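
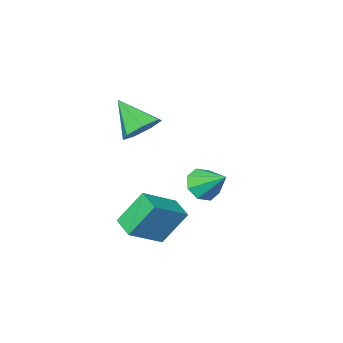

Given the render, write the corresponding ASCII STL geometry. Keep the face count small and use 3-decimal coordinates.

solid 
facet normal -0.505 0.252 0.826
outer loop
vertex 1.32 -0.57 -0.39
vertex 1.444 0.523 -0.648
vertex -0.298 -0.616 -1.365
endloop
endfacet
facet normal -0.110 -0.967 0.228
outer loop
vertex 0.636 -1.083 -2.892
vertex 1.32 -0.57 -0.39
vertex -0.298 -0.616 -1.365
endloop
endfacet
facet normal -0.505 0.252 0.826
outer loop
vertex -0.298 -0.616 -1.365
vertex 1.444 0.523 -0.648
vertex -0.174 0.477 -1.623
endloop
endfacet
facet normal -0.856 -0.025 -0.516
outer loop
vertex -0.174 0.477 -1.623
vertex 0.636 -1.083 -2.892
vertex -0.298 -0.616 -1.365
endloop
endfacet
facet normal 0.856 0.025 0.516
outer loop
vertex 1.32 -0.57 -0.39
vertex 2.378 0.056 -2.175
vertex 1.444 0.523 -0.648
endloop
endfacet
facet normal -0.110 -0.967 0.228
outer loop
vertex 2.254 -1.037 -1.917
vertex 1.32 -0.57 -0.39
vertex 0.636 -1.083 -2.892
endloop
endfacet
facet normal 0.856 0.025 0.516
outer loop
vertex 2.254 -1.037 -1.917
vertex 2.378 0.056 -2.175
vertex 1.32 -0.57 -0.39
endloop
endfacet
facet normal 0.110 0.967 -0.228
outer loop
vertex 1.444 0.523 -0.648
vertex 2.378 0.056 -2.175
vertex -0.174 0.477 -1.623
endloop
endfacet
facet normal -0.856 -0.025 -0.516
outer loop
vertex 0.76 0.01 -3.15
vertex 0.636 -1.083 -2.892
vertex -0.174 0.477 -1.623
endloop
endfacet
facet normal 0.110 0.967 -0.228
outer loop
vertex -0.174 0.477 -1.623
vertex 2.378 0.056 -2.175
vertex 0.76 0.01 -3.15
endloop
endfacet
facet normal 0.505 -0.252 -0.826
outer loop
vertex 0.76 0.01 -3.15
vertex 2.254 -1.037 -1.917
vertex 0.636 -1.083 -2.892
endloop
endfacet
facet normal 0.505 -0.252 -0.826
outer loop
vertex 2.378 0.056 -2.175
vertex 2.254 -1.037 -1.917
vertex 0.76 0.01 -3.15
endloop
endfacet
facet normal 0.189 -0.786 -0.589
outer loop
vertex -2.995 -3.078 -3.244
vertex -3.625 -3.57 -2.79
vertex -3.637 -3.02 -3.527
endloop
endfacet
facet normal 0.236 0.907 -0.349
outer loop
vertex -2.995 -3.078 -3.244
vertex -3.637 -3.02 -3.527
vertex -3.935 -2.29 -1.83
endloop
endfacet
facet normal 0.190 -0.785 -0.589
outer loop
vertex -3.637 -3.02 -3.527
vertex -3.625 -3.57 -2.79
vertex -4.272 -3.285 -3.379
endloop
endfacet
facet normal -0.431 0.799 -0.419
outer loop
vertex -3.637 -3.02 -3.527
vertex -4.272 -3.285 -3.379
vertex -3.935 -2.29 -1.83
endloop
endfacet
facet normal 0.190 -0.786 -0.589
outer loop
vertex -4.272 -3.285 -3.379
vertex -3.625 -3.57 -2.79
vertex -4.529 -3.717 -2.885
endloop
endfacet
facet normal -0.896 0.436 -0.085
outer loop
vertex -4.272 -3.285 -3.379
vertex -4.529 -3.717 -2.885
vertex -3.935 -2.29 -1.83
endloop
endfacet
facet normal 0.190 -0.785 -0.589
outer loop
vertex -4.529 -3.717 -2.885
vertex -3.625 -3.57 -2.79
vertex -4.256 -4.063 -2.336
endloop
endfacet
facet normal -0.887 0.029 0.460
outer loop
vertex -4.529 -3.717 -2.885
vertex -4.256 -4.063 -2.336
vertex -3.935 -2.29 -1.83
endloop
endfacet
facet normal 0.190 -0.785 -0.589
outer loop
vertex -4.256 -4.063 -2.336
vertex -3.625 -3.57 -2.79
vertex -3.614 -4.12 -2.053
endloop
endfacet
facet normal -0.410 -0.181 0.894
outer loop
vertex -4.256 -4.063 -2.336
vertex -3.614 -4.12 -2.053
vertex -3.935 -2.29 -1.83
endloop
endfacet
facet normal 0.189 -0.786 -0.589
outer loop
vertex -3.614 -4.12 -2.053
vertex -3.625 -3.57 -2.79
vertex -2.979 -3.856 -2.201
endloop
endfacet
facet normal 0.255 -0.073 0.964
outer loop
vertex -3.614 -4.12 -2.053
vertex -2.979 -3.856 -2.201
vertex -3.935 -2.29 -1.83
endloop
endfacet
facet normal 0.189 -0.786 -0.589
outer loop
vertex -2.979 -3.856 -2.201
vertex -3.625 -3.57 -2.79
vertex -2.722 -3.424 -2.695
endloop
endfacet
facet normal 0.721 0.291 0.629
outer loop
vertex -2.979 -3.856 -2.201
vertex -2.722 -3.424 -2.695
vertex -3.935 -2.29 -1.83
endloop
endfacet
facet normal 0.189 -0.786 -0.589
outer loop
vertex -2.722 -3.424 -2.695
vertex -3.625 -3.57 -2.79
vertex -2.995 -3.078 -3.244
endloop
endfacet
facet normal 0.712 0.697 0.085
outer loop
vertex -2.722 -3.424 -2.695
vertex -2.995 -3.078 -3.244
vertex -3.935 -2.29 -1.83
endloop
endfacet
facet normal -0.194 0.705 -0.682
outer loop
vertex 0.368 -2.042 2.53
vertex -0.032 -2.711 1.952
vertex -0.457 -2.168 2.635
endloop
endfacet
facet normal 0.070 0.330 0.942
outer loop
vertex 0.368 -2.042 2.53
vertex -0.457 -2.168 2.635
vertex 0.332 -4.029 3.228
endloop
endfacet
facet normal -0.194 0.706 -0.682
outer loop
vertex -0.457 -2.168 2.635
vertex -0.032 -2.711 1.952
vertex -0.962 -2.703 2.225
endloop
endfacet
facet normal -0.621 -0.014 0.783
outer loop
vertex -0.457 -2.168 2.635
vertex -0.962 -2.703 2.225
vertex 0.332 -4.029 3.228
endloop
endfacet
facet normal -0.194 0.705 -0.683
outer loop
vertex -0.962 -2.703 2.225
vertex -0.032 -2.711 1.952
vertex -0.767 -3.244 1.611
endloop
endfacet
facet normal -0.781 -0.570 0.254
outer loop
vertex -0.962 -2.703 2.225
vertex -0.767 -3.244 1.611
vertex 0.332 -4.029 3.228
endloop
endfacet
facet normal -0.195 0.705 -0.682
outer loop
vertex -0.767 -3.244 1.611
vertex -0.032 -2.711 1.952
vertex -0.017 -3.383 1.253
endloop
endfacet
facet normal -0.291 -0.923 -0.251
outer loop
vertex -0.767 -3.244 1.611
vertex -0.017 -3.383 1.253
vertex 0.332 -4.029 3.228
endloop
endfacet
facet normal -0.194 0.705 -0.682
outer loop
vertex -0.017 -3.383 1.253
vertex -0.032 -2.711 1.952
vertex 0.721 -3.016 1.422
endloop
endfacet
facet normal 0.480 -0.805 -0.348
outer loop
vertex -0.017 -3.383 1.253
vertex 0.721 -3.016 1.422
vertex 0.332 -4.029 3.228
endloop
endfacet
facet normal -0.194 0.706 -0.682
outer loop
vertex 0.721 -3.016 1.422
vertex -0.032 -2.711 1.952
vertex 0.893 -2.419 1.991
endloop
endfacet
facet normal 0.951 -0.306 0.033
outer loop
vertex 0.721 -3.016 1.422
vertex 0.893 -2.419 1.991
vertex 0.332 -4.029 3.228
endloop
endfacet
facet normal -0.194 0.705 -0.682
outer loop
vertex 0.893 -2.419 1.991
vertex -0.032 -2.711 1.952
vertex 0.368 -2.042 2.53
endloop
endfacet
facet normal 0.768 0.200 0.608
outer loop
vertex 0.893 -2.419 1.991
vertex 0.368 -2.042 2.53
vertex 0.332 -4.029 3.228
endloop
endfacet

endsolid


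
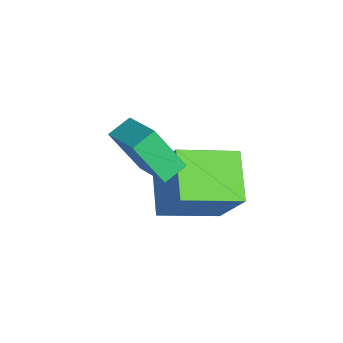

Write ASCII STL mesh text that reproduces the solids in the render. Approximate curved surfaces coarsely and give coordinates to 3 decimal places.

solid 
facet normal -0.475 0.786 0.396
outer loop
vertex -2.397 -1.637 2.19
vertex -0.99 -1.076 2.764
vertex -2.154 -0.756 0.733
endloop
endfacet
facet normal -0.869 -0.347 -0.354
outer loop
vertex -1.75 -1.424 0.396
vertex -2.397 -1.637 2.19
vertex -2.154 -0.756 0.733
endloop
endfacet
facet normal -0.475 0.786 0.396
outer loop
vertex -2.154 -0.756 0.733
vertex -0.99 -1.076 2.764
vertex -0.747 -0.195 1.307
endloop
endfacet
facet normal 0.141 0.513 -0.847
outer loop
vertex -0.747 -0.195 1.307
vertex -1.75 -1.424 0.396
vertex -2.154 -0.756 0.733
endloop
endfacet
facet normal -0.141 -0.513 0.847
outer loop
vertex -2.397 -1.637 2.19
vertex -0.586 -1.744 2.427
vertex -0.99 -1.076 2.764
endloop
endfacet
facet normal -0.869 -0.347 -0.354
outer loop
vertex -1.993 -2.305 1.853
vertex -2.397 -1.637 2.19
vertex -1.75 -1.424 0.396
endloop
endfacet
facet normal -0.141 -0.513 0.847
outer loop
vertex -1.993 -2.305 1.853
vertex -0.586 -1.744 2.427
vertex -2.397 -1.637 2.19
endloop
endfacet
facet normal 0.869 0.347 0.354
outer loop
vertex -0.99 -1.076 2.764
vertex -0.586 -1.744 2.427
vertex -0.747 -0.195 1.307
endloop
endfacet
facet normal 0.141 0.513 -0.847
outer loop
vertex -0.343 -0.863 0.97
vertex -1.75 -1.424 0.396
vertex -0.747 -0.195 1.307
endloop
endfacet
facet normal 0.869 0.347 0.354
outer loop
vertex -0.747 -0.195 1.307
vertex -0.586 -1.744 2.427
vertex -0.343 -0.863 0.97
endloop
endfacet
facet normal 0.475 -0.786 -0.396
outer loop
vertex -0.343 -0.863 0.97
vertex -1.993 -2.305 1.853
vertex -1.75 -1.424 0.396
endloop
endfacet
facet normal 0.475 -0.786 -0.396
outer loop
vertex -0.586 -1.744 2.427
vertex -1.993 -2.305 1.853
vertex -0.343 -0.863 0.97
endloop
endfacet
facet normal -0.847 0.033 0.530
outer loop
vertex -1.851 -0.363 1.052
vertex -2.087 1.56 0.556
vertex -2.95 -0.941 -0.667
endloop
endfacet
facet normal 0.118 -0.962 0.248
outer loop
vertex -1.433 -1.0 -1.616
vertex -1.851 -0.363 1.052
vertex -2.95 -0.941 -0.667
endloop
endfacet
facet normal -0.847 0.033 0.530
outer loop
vertex -2.95 -0.941 -0.667
vertex -2.087 1.56 0.556
vertex -3.185 0.982 -1.163
endloop
endfacet
facet normal -0.518 -0.272 -0.811
outer loop
vertex -3.185 0.982 -1.163
vertex -1.433 -1.0 -1.616
vertex -2.95 -0.941 -0.667
endloop
endfacet
facet normal 0.518 0.273 0.811
outer loop
vertex -1.851 -0.363 1.052
vertex -0.57 1.501 -0.393
vertex -2.087 1.56 0.556
endloop
endfacet
facet normal 0.118 -0.962 0.248
outer loop
vertex -0.335 -0.422 0.103
vertex -1.851 -0.363 1.052
vertex -1.433 -1.0 -1.616
endloop
endfacet
facet normal 0.518 0.272 0.811
outer loop
vertex -0.335 -0.422 0.103
vertex -0.57 1.501 -0.393
vertex -1.851 -0.363 1.052
endloop
endfacet
facet normal -0.118 0.962 -0.248
outer loop
vertex -2.087 1.56 0.556
vertex -0.57 1.501 -0.393
vertex -3.185 0.982 -1.163
endloop
endfacet
facet normal -0.518 -0.273 -0.811
outer loop
vertex -1.669 0.923 -2.112
vertex -1.433 -1.0 -1.616
vertex -3.185 0.982 -1.163
endloop
endfacet
facet normal -0.118 0.962 -0.248
outer loop
vertex -3.185 0.982 -1.163
vertex -0.57 1.501 -0.393
vertex -1.669 0.923 -2.112
endloop
endfacet
facet normal 0.847 -0.033 -0.530
outer loop
vertex -1.669 0.923 -2.112
vertex -0.335 -0.422 0.103
vertex -1.433 -1.0 -1.616
endloop
endfacet
facet normal 0.847 -0.033 -0.530
outer loop
vertex -0.57 1.501 -0.393
vertex -0.335 -0.422 0.103
vertex -1.669 0.923 -2.112
endloop
endfacet

endsolid


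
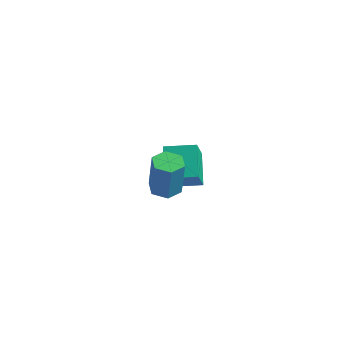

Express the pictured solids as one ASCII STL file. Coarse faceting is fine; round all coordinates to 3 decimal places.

solid 
facet normal -0.123 0.031 -0.992
outer loop
vertex 3.265 -2.999 -0.728
vertex 2.842 -2.638 -0.664
vertex 3.365 -2.448 -0.723
endloop
endfacet
facet normal 0.976 -0.176 -0.126
outer loop
vertex 3.265 -2.999 -0.728
vertex 3.365 -2.448 -0.723
vertex 3.442 -3.043 0.701
endloop
endfacet
facet normal 0.976 -0.176 -0.126
outer loop
vertex 3.442 -3.043 0.701
vertex 3.365 -2.448 -0.723
vertex 3.542 -2.492 0.705
endloop
endfacet
facet normal 0.122 -0.029 0.992
outer loop
vertex 3.442 -3.043 0.701
vertex 3.542 -2.492 0.705
vertex 3.018 -2.682 0.764
endloop
endfacet
facet normal -0.123 0.031 -0.992
outer loop
vertex 3.365 -2.448 -0.723
vertex 2.842 -2.638 -0.664
vertex 2.942 -2.087 -0.659
endloop
endfacet
facet normal 0.643 0.764 -0.056
outer loop
vertex 3.365 -2.448 -0.723
vertex 2.942 -2.087 -0.659
vertex 3.542 -2.492 0.705
endloop
endfacet
facet normal 0.642 0.764 -0.056
outer loop
vertex 3.542 -2.492 0.705
vertex 2.942 -2.087 -0.659
vertex 3.118 -2.131 0.769
endloop
endfacet
facet normal 0.123 -0.031 0.992
outer loop
vertex 3.542 -2.492 0.705
vertex 3.118 -2.131 0.769
vertex 3.018 -2.682 0.764
endloop
endfacet
facet normal -0.121 0.031 -0.992
outer loop
vertex 2.942 -2.087 -0.659
vertex 2.842 -2.638 -0.664
vertex 2.418 -2.277 -0.601
endloop
endfacet
facet normal -0.333 0.940 0.070
outer loop
vertex 2.942 -2.087 -0.659
vertex 2.418 -2.277 -0.601
vertex 3.118 -2.131 0.769
endloop
endfacet
facet normal -0.334 0.940 0.070
outer loop
vertex 3.118 -2.131 0.769
vertex 2.418 -2.277 -0.601
vertex 2.595 -2.321 0.828
endloop
endfacet
facet normal 0.123 -0.031 0.992
outer loop
vertex 3.118 -2.131 0.769
vertex 2.595 -2.321 0.828
vertex 3.018 -2.682 0.764
endloop
endfacet
facet normal -0.122 0.029 -0.992
outer loop
vertex 2.418 -2.277 -0.601
vertex 2.842 -2.638 -0.664
vertex 2.318 -2.828 -0.605
endloop
endfacet
facet normal -0.976 0.176 0.126
outer loop
vertex 2.418 -2.277 -0.601
vertex 2.318 -2.828 -0.605
vertex 2.595 -2.321 0.828
endloop
endfacet
facet normal -0.976 0.176 0.126
outer loop
vertex 2.595 -2.321 0.828
vertex 2.318 -2.828 -0.605
vertex 2.495 -2.872 0.823
endloop
endfacet
facet normal 0.123 -0.031 0.992
outer loop
vertex 2.595 -2.321 0.828
vertex 2.495 -2.872 0.823
vertex 3.018 -2.682 0.764
endloop
endfacet
facet normal -0.123 0.031 -0.992
outer loop
vertex 2.318 -2.828 -0.605
vertex 2.842 -2.638 -0.664
vertex 2.742 -3.189 -0.669
endloop
endfacet
facet normal -0.642 -0.764 0.056
outer loop
vertex 2.318 -2.828 -0.605
vertex 2.742 -3.189 -0.669
vertex 2.495 -2.872 0.823
endloop
endfacet
facet normal -0.643 -0.764 0.056
outer loop
vertex 2.495 -2.872 0.823
vertex 2.742 -3.189 -0.669
vertex 2.918 -3.233 0.759
endloop
endfacet
facet normal 0.123 -0.031 0.992
outer loop
vertex 2.495 -2.872 0.823
vertex 2.918 -3.233 0.759
vertex 3.018 -2.682 0.764
endloop
endfacet
facet normal -0.123 0.031 -0.992
outer loop
vertex 2.742 -3.189 -0.669
vertex 2.842 -2.638 -0.664
vertex 3.265 -2.999 -0.728
endloop
endfacet
facet normal 0.334 -0.940 -0.070
outer loop
vertex 2.742 -3.189 -0.669
vertex 3.265 -2.999 -0.728
vertex 2.918 -3.233 0.759
endloop
endfacet
facet normal 0.333 -0.940 -0.070
outer loop
vertex 2.918 -3.233 0.759
vertex 3.265 -2.999 -0.728
vertex 3.442 -3.043 0.701
endloop
endfacet
facet normal 0.121 -0.031 0.992
outer loop
vertex 2.918 -3.233 0.759
vertex 3.442 -3.043 0.701
vertex 3.018 -2.682 0.764
endloop
endfacet
facet normal -0.548 0.605 0.577
outer loop
vertex -0.24 0.871 -2.544
vertex 0.692 1.581 -2.403
vertex -0.658 1.662 -3.772
endloop
endfacet
facet normal -0.790 -0.602 -0.119
outer loop
vertex 0.088 0.839 -4.557
vertex -0.24 0.871 -2.544
vertex -0.658 1.662 -3.772
endloop
endfacet
facet normal -0.549 0.605 0.577
outer loop
vertex -0.658 1.662 -3.772
vertex 0.692 1.581 -2.403
vertex 0.274 2.373 -3.632
endloop
endfacet
facet normal -0.276 0.521 -0.808
outer loop
vertex 0.274 2.373 -3.632
vertex 0.088 0.839 -4.557
vertex -0.658 1.662 -3.772
endloop
endfacet
facet normal 0.275 -0.521 0.808
outer loop
vertex -0.24 0.871 -2.544
vertex 1.438 0.758 -3.188
vertex 0.692 1.581 -2.403
endloop
endfacet
facet normal -0.790 -0.602 -0.119
outer loop
vertex 0.506 0.047 -3.328
vertex -0.24 0.871 -2.544
vertex 0.088 0.839 -4.557
endloop
endfacet
facet normal 0.275 -0.520 0.809
outer loop
vertex 0.506 0.047 -3.328
vertex 1.438 0.758 -3.188
vertex -0.24 0.871 -2.544
endloop
endfacet
facet normal 0.790 0.602 0.119
outer loop
vertex 0.692 1.581 -2.403
vertex 1.438 0.758 -3.188
vertex 0.274 2.373 -3.632
endloop
endfacet
facet normal -0.274 0.521 -0.808
outer loop
vertex 1.02 1.549 -4.416
vertex 0.088 0.839 -4.557
vertex 0.274 2.373 -3.632
endloop
endfacet
facet normal 0.790 0.602 0.119
outer loop
vertex 0.274 2.373 -3.632
vertex 1.438 0.758 -3.188
vertex 1.02 1.549 -4.416
endloop
endfacet
facet normal 0.548 -0.605 -0.577
outer loop
vertex 1.02 1.549 -4.416
vertex 0.506 0.047 -3.328
vertex 0.088 0.839 -4.557
endloop
endfacet
facet normal 0.549 -0.605 -0.577
outer loop
vertex 1.438 0.758 -3.188
vertex 0.506 0.047 -3.328
vertex 1.02 1.549 -4.416
endloop
endfacet

endsolid


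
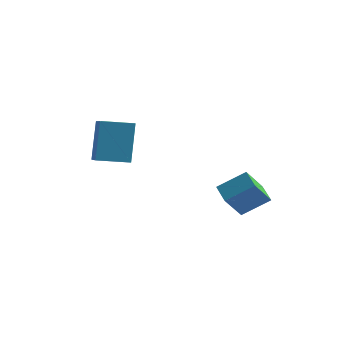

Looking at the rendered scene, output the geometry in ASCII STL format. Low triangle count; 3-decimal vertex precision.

solid 
facet normal -0.541 0.755 -0.370
outer loop
vertex -2.718 1.928 2.28
vertex -1.491 2.714 2.09
vertex -2.511 1.14 0.367
endloop
endfacet
facet normal -0.835 -0.535 0.130
outer loop
vertex -1.569 -0.174 1.01
vertex -2.718 1.928 2.28
vertex -2.511 1.14 0.367
endloop
endfacet
facet normal -0.541 0.755 -0.370
outer loop
vertex -2.511 1.14 0.367
vertex -1.491 2.714 2.09
vertex -1.283 1.926 0.176
endloop
endfacet
facet normal 0.099 -0.379 -0.920
outer loop
vertex -1.283 1.926 0.176
vertex -1.569 -0.174 1.01
vertex -2.511 1.14 0.367
endloop
endfacet
facet normal -0.100 0.379 0.920
outer loop
vertex -2.718 1.928 2.28
vertex -0.549 1.4 2.733
vertex -1.491 2.714 2.09
endloop
endfacet
facet normal -0.835 -0.535 0.129
outer loop
vertex -1.777 0.614 2.924
vertex -2.718 1.928 2.28
vertex -1.569 -0.174 1.01
endloop
endfacet
facet normal -0.100 0.379 0.920
outer loop
vertex -1.777 0.614 2.924
vertex -0.549 1.4 2.733
vertex -2.718 1.928 2.28
endloop
endfacet
facet normal 0.835 0.535 -0.130
outer loop
vertex -1.491 2.714 2.09
vertex -0.549 1.4 2.733
vertex -1.283 1.926 0.176
endloop
endfacet
facet normal 0.100 -0.379 -0.920
outer loop
vertex -0.342 0.612 0.82
vertex -1.569 -0.174 1.01
vertex -1.283 1.926 0.176
endloop
endfacet
facet normal 0.835 0.534 -0.130
outer loop
vertex -1.283 1.926 0.176
vertex -0.549 1.4 2.733
vertex -0.342 0.612 0.82
endloop
endfacet
facet normal 0.541 -0.755 0.370
outer loop
vertex -0.342 0.612 0.82
vertex -1.777 0.614 2.924
vertex -1.569 -0.174 1.01
endloop
endfacet
facet normal 0.541 -0.755 0.370
outer loop
vertex -0.549 1.4 2.733
vertex -1.777 0.614 2.924
vertex -0.342 0.612 0.82
endloop
endfacet
facet normal -0.675 0.651 0.347
outer loop
vertex 2.16 3.491 -1.233
vertex 3.229 4.153 -0.398
vertex 2.482 4.451 -2.407
endloop
endfacet
facet normal -0.708 -0.439 -0.553
outer loop
vertex 3.211 3.747 -2.782
vertex 2.16 3.491 -1.233
vertex 2.482 4.451 -2.407
endloop
endfacet
facet normal -0.674 0.651 0.347
outer loop
vertex 2.482 4.451 -2.407
vertex 3.229 4.153 -0.398
vertex 3.552 5.113 -1.571
endloop
endfacet
facet normal 0.208 0.619 -0.757
outer loop
vertex 3.552 5.113 -1.571
vertex 3.211 3.747 -2.782
vertex 2.482 4.451 -2.407
endloop
endfacet
facet normal -0.208 -0.619 0.757
outer loop
vertex 2.16 3.491 -1.233
vertex 3.958 3.449 -0.773
vertex 3.229 4.153 -0.398
endloop
endfacet
facet normal -0.709 -0.438 -0.553
outer loop
vertex 2.888 2.787 -1.609
vertex 2.16 3.491 -1.233
vertex 3.211 3.747 -2.782
endloop
endfacet
facet normal -0.208 -0.619 0.757
outer loop
vertex 2.888 2.787 -1.609
vertex 3.958 3.449 -0.773
vertex 2.16 3.491 -1.233
endloop
endfacet
facet normal 0.708 0.438 0.554
outer loop
vertex 3.229 4.153 -0.398
vertex 3.958 3.449 -0.773
vertex 3.552 5.113 -1.571
endloop
endfacet
facet normal 0.208 0.619 -0.757
outer loop
vertex 4.28 4.409 -1.947
vertex 3.211 3.747 -2.782
vertex 3.552 5.113 -1.571
endloop
endfacet
facet normal 0.709 0.438 0.553
outer loop
vertex 3.552 5.113 -1.571
vertex 3.958 3.449 -0.773
vertex 4.28 4.409 -1.947
endloop
endfacet
facet normal 0.675 -0.651 -0.347
outer loop
vertex 4.28 4.409 -1.947
vertex 2.888 2.787 -1.609
vertex 3.211 3.747 -2.782
endloop
endfacet
facet normal 0.675 -0.651 -0.348
outer loop
vertex 3.958 3.449 -0.773
vertex 2.888 2.787 -1.609
vertex 4.28 4.409 -1.947
endloop
endfacet

endsolid


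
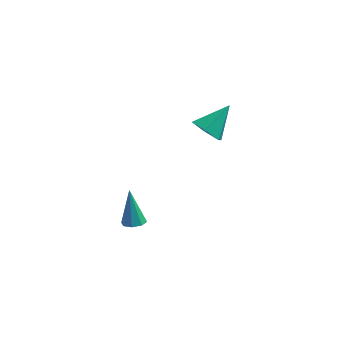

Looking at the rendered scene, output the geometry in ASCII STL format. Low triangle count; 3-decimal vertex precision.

solid 
facet normal -0.530 -0.595 -0.604
outer loop
vertex 0.115 2.794 -3.179
vertex -0.702 2.821 -2.488
vertex -0.635 3.552 -3.267
endloop
endfacet
facet normal 0.651 0.589 -0.479
outer loop
vertex 0.115 2.794 -3.179
vertex -0.635 3.552 -3.267
vertex 0.402 4.059 -1.232
endloop
endfacet
facet normal -0.530 -0.595 -0.604
outer loop
vertex -0.635 3.552 -3.267
vertex -0.702 2.821 -2.488
vertex -1.452 3.579 -2.576
endloop
endfacet
facet normal -0.121 0.976 -0.181
outer loop
vertex -0.635 3.552 -3.267
vertex -1.452 3.579 -2.576
vertex 0.402 4.059 -1.232
endloop
endfacet
facet normal -0.531 -0.595 -0.603
outer loop
vertex -1.452 3.579 -2.576
vertex -0.702 2.821 -2.488
vertex -1.518 2.848 -1.797
endloop
endfacet
facet normal -0.556 0.629 0.543
outer loop
vertex -1.452 3.579 -2.576
vertex -1.518 2.848 -1.797
vertex 0.402 4.059 -1.232
endloop
endfacet
facet normal -0.531 -0.595 -0.603
outer loop
vertex -1.518 2.848 -1.797
vertex -0.702 2.821 -2.488
vertex -0.768 2.09 -1.709
endloop
endfacet
facet normal -0.219 -0.105 0.970
outer loop
vertex -1.518 2.848 -1.797
vertex -0.768 2.09 -1.709
vertex 0.402 4.059 -1.232
endloop
endfacet
facet normal -0.530 -0.595 -0.604
outer loop
vertex -0.768 2.09 -1.709
vertex -0.702 2.821 -2.488
vertex 0.049 2.063 -2.4
endloop
endfacet
facet normal 0.553 -0.492 0.673
outer loop
vertex -0.768 2.09 -1.709
vertex 0.049 2.063 -2.4
vertex 0.402 4.059 -1.232
endloop
endfacet
facet normal -0.530 -0.595 -0.604
outer loop
vertex 0.049 2.063 -2.4
vertex -0.702 2.821 -2.488
vertex 0.115 2.794 -3.179
endloop
endfacet
facet normal 0.988 -0.144 -0.052
outer loop
vertex 0.049 2.063 -2.4
vertex 0.115 2.794 -3.179
vertex 0.402 4.059 -1.232
endloop
endfacet
facet normal 0.171 -0.399 -0.901
outer loop
vertex -2.918 -4.217 -3.393
vertex -3.588 -4.254 -3.504
vertex -3.106 -3.788 -3.619
endloop
endfacet
facet normal 0.830 0.497 0.253
outer loop
vertex -2.918 -4.217 -3.393
vertex -3.106 -3.788 -3.619
vertex -3.952 -3.406 -1.596
endloop
endfacet
facet normal 0.172 -0.400 -0.900
outer loop
vertex -3.106 -3.788 -3.619
vertex -3.588 -4.254 -3.504
vertex -3.576 -3.632 -3.778
endloop
endfacet
facet normal 0.327 0.944 -0.041
outer loop
vertex -3.106 -3.788 -3.619
vertex -3.576 -3.632 -3.778
vertex -3.952 -3.406 -1.596
endloop
endfacet
facet normal 0.172 -0.400 -0.900
outer loop
vertex -3.576 -3.632 -3.778
vertex -3.588 -4.254 -3.504
vertex -4.053 -3.84 -3.777
endloop
endfacet
facet normal -0.395 0.904 -0.162
outer loop
vertex -3.576 -3.632 -3.778
vertex -4.053 -3.84 -3.777
vertex -3.952 -3.406 -1.596
endloop
endfacet
facet normal 0.173 -0.400 -0.900
outer loop
vertex -4.053 -3.84 -3.777
vertex -3.588 -4.254 -3.504
vertex -4.257 -4.291 -3.616
endloop
endfacet
facet normal -0.915 0.401 -0.037
outer loop
vertex -4.053 -3.84 -3.777
vertex -4.257 -4.291 -3.616
vertex -3.952 -3.406 -1.596
endloop
endfacet
facet normal 0.173 -0.400 -0.900
outer loop
vertex -4.257 -4.291 -3.616
vertex -3.588 -4.254 -3.504
vertex -4.069 -4.72 -3.389
endloop
endfacet
facet normal -0.928 -0.270 0.258
outer loop
vertex -4.257 -4.291 -3.616
vertex -4.069 -4.72 -3.389
vertex -3.952 -3.406 -1.596
endloop
endfacet
facet normal 0.172 -0.400 -0.900
outer loop
vertex -4.069 -4.72 -3.389
vertex -3.588 -4.254 -3.504
vertex -3.599 -4.876 -3.23
endloop
endfacet
facet normal -0.425 -0.717 0.553
outer loop
vertex -4.069 -4.72 -3.389
vertex -3.599 -4.876 -3.23
vertex -3.952 -3.406 -1.596
endloop
endfacet
facet normal 0.172 -0.400 -0.900
outer loop
vertex -3.599 -4.876 -3.23
vertex -3.588 -4.254 -3.504
vertex -3.122 -4.668 -3.231
endloop
endfacet
facet normal 0.297 -0.677 0.673
outer loop
vertex -3.599 -4.876 -3.23
vertex -3.122 -4.668 -3.231
vertex -3.952 -3.406 -1.596
endloop
endfacet
facet normal 0.171 -0.401 -0.900
outer loop
vertex -3.122 -4.668 -3.231
vertex -3.588 -4.254 -3.504
vertex -2.918 -4.217 -3.393
endloop
endfacet
facet normal 0.818 -0.173 0.549
outer loop
vertex -3.122 -4.668 -3.231
vertex -2.918 -4.217 -3.393
vertex -3.952 -3.406 -1.596
endloop
endfacet

endsolid


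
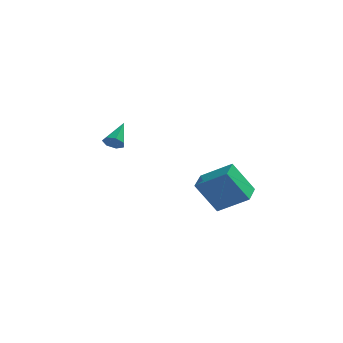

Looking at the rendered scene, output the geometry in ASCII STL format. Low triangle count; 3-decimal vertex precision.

solid 
facet normal -0.540 -0.072 0.839
outer loop
vertex 2.883 -3.632 3.724
vertex 2.99 -2.308 3.906
vertex 1.258 -3.359 2.701
endloop
endfacet
facet normal -0.080 -0.987 -0.136
outer loop
vertex 2.37 -3.212 0.974
vertex 2.883 -3.632 3.724
vertex 1.258 -3.359 2.701
endloop
endfacet
facet normal -0.540 -0.072 0.839
outer loop
vertex 1.258 -3.359 2.701
vertex 2.99 -2.308 3.906
vertex 1.365 -2.036 2.883
endloop
endfacet
facet normal -0.838 0.140 -0.528
outer loop
vertex 1.365 -2.036 2.883
vertex 2.37 -3.212 0.974
vertex 1.258 -3.359 2.701
endloop
endfacet
facet normal 0.838 -0.140 0.528
outer loop
vertex 2.883 -3.632 3.724
vertex 4.102 -2.161 2.179
vertex 2.99 -2.308 3.906
endloop
endfacet
facet normal -0.080 -0.988 -0.136
outer loop
vertex 3.995 -3.484 1.997
vertex 2.883 -3.632 3.724
vertex 2.37 -3.212 0.974
endloop
endfacet
facet normal 0.838 -0.140 0.527
outer loop
vertex 3.995 -3.484 1.997
vertex 4.102 -2.161 2.179
vertex 2.883 -3.632 3.724
endloop
endfacet
facet normal 0.080 0.988 0.136
outer loop
vertex 2.99 -2.308 3.906
vertex 4.102 -2.161 2.179
vertex 1.365 -2.036 2.883
endloop
endfacet
facet normal -0.838 0.140 -0.528
outer loop
vertex 2.477 -1.888 1.156
vertex 2.37 -3.212 0.974
vertex 1.365 -2.036 2.883
endloop
endfacet
facet normal 0.080 0.987 0.136
outer loop
vertex 1.365 -2.036 2.883
vertex 4.102 -2.161 2.179
vertex 2.477 -1.888 1.156
endloop
endfacet
facet normal 0.540 0.072 -0.839
outer loop
vertex 2.477 -1.888 1.156
vertex 3.995 -3.484 1.997
vertex 2.37 -3.212 0.974
endloop
endfacet
facet normal 0.540 0.072 -0.839
outer loop
vertex 4.102 -2.161 2.179
vertex 3.995 -3.484 1.997
vertex 2.477 -1.888 1.156
endloop
endfacet
facet normal -0.177 -0.803 -0.569
outer loop
vertex -3.249 1.848 3.488
vertex -3.834 2.055 3.378
vertex -3.308 2.171 3.051
endloop
endfacet
facet normal 0.985 0.173 -0.005
outer loop
vertex -3.249 1.848 3.488
vertex -3.308 2.171 3.051
vertex -3.526 3.445 4.362
endloop
endfacet
facet normal -0.176 -0.803 -0.569
outer loop
vertex -3.308 2.171 3.051
vertex -3.834 2.055 3.378
vertex -3.762 2.406 2.86
endloop
endfacet
facet normal 0.555 0.641 -0.530
outer loop
vertex -3.308 2.171 3.051
vertex -3.762 2.406 2.86
vertex -3.526 3.445 4.362
endloop
endfacet
facet normal -0.178 -0.803 -0.569
outer loop
vertex -3.762 2.406 2.86
vertex -3.834 2.055 3.378
vertex -4.271 2.378 3.059
endloop
endfacet
facet normal -0.250 0.814 -0.524
outer loop
vertex -3.762 2.406 2.86
vertex -4.271 2.378 3.059
vertex -3.526 3.445 4.362
endloop
endfacet
facet normal -0.177 -0.803 -0.570
outer loop
vertex -4.271 2.378 3.059
vertex -3.834 2.055 3.378
vertex -4.45 2.106 3.498
endloop
endfacet
facet normal -0.827 0.563 0.012
outer loop
vertex -4.271 2.378 3.059
vertex -4.45 2.106 3.498
vertex -3.526 3.445 4.362
endloop
endfacet
facet normal -0.177 -0.803 -0.569
outer loop
vertex -4.45 2.106 3.498
vertex -3.834 2.055 3.378
vertex -4.165 1.796 3.847
endloop
endfacet
facet normal -0.738 0.077 0.671
outer loop
vertex -4.45 2.106 3.498
vertex -4.165 1.796 3.847
vertex -3.526 3.445 4.362
endloop
endfacet
facet normal -0.177 -0.803 -0.569
outer loop
vertex -4.165 1.796 3.847
vertex -3.834 2.055 3.378
vertex -3.631 1.681 3.843
endloop
endfacet
facet normal -0.053 -0.279 0.959
outer loop
vertex -4.165 1.796 3.847
vertex -3.631 1.681 3.843
vertex -3.526 3.445 4.362
endloop
endfacet
facet normal -0.177 -0.803 -0.569
outer loop
vertex -3.631 1.681 3.843
vertex -3.834 2.055 3.378
vertex -3.249 1.848 3.488
endloop
endfacet
facet normal 0.715 -0.236 0.658
outer loop
vertex -3.631 1.681 3.843
vertex -3.249 1.848 3.488
vertex -3.526 3.445 4.362
endloop
endfacet

endsolid


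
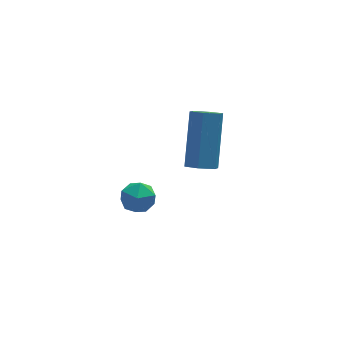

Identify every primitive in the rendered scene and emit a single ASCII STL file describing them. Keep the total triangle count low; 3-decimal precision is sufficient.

solid 
facet normal -0.263 -0.580 -0.771
outer loop
vertex 2.963 -0.149 -0.089
vertex 2.415 -0.099 0.06
vertex 2.647 0.276 -0.301
endloop
endfacet
facet normal 0.790 0.330 -0.516
outer loop
vertex 2.963 -0.149 -0.089
vertex 2.647 0.276 -0.301
vertex 3.513 1.069 1.531
endloop
endfacet
facet normal 0.791 0.329 -0.516
outer loop
vertex 3.513 1.069 1.531
vertex 2.647 0.276 -0.301
vertex 3.198 1.494 1.319
endloop
endfacet
facet normal 0.263 0.580 0.771
outer loop
vertex 3.513 1.069 1.531
vertex 3.198 1.494 1.319
vertex 2.965 1.119 1.68
endloop
endfacet
facet normal -0.263 -0.580 -0.771
outer loop
vertex 2.647 0.276 -0.301
vertex 2.415 -0.099 0.06
vertex 2.099 0.326 -0.152
endloop
endfacet
facet normal -0.084 0.810 -0.580
outer loop
vertex 2.647 0.276 -0.301
vertex 2.099 0.326 -0.152
vertex 3.198 1.494 1.319
endloop
endfacet
facet normal -0.084 0.810 -0.580
outer loop
vertex 3.198 1.494 1.319
vertex 2.099 0.326 -0.152
vertex 2.65 1.544 1.468
endloop
endfacet
facet normal 0.263 0.580 0.771
outer loop
vertex 3.198 1.494 1.319
vertex 2.65 1.544 1.468
vertex 2.965 1.119 1.68
endloop
endfacet
facet normal -0.263 -0.580 -0.771
outer loop
vertex 2.099 0.326 -0.152
vertex 2.415 -0.099 0.06
vertex 1.867 -0.049 0.209
endloop
endfacet
facet normal -0.875 0.480 -0.063
outer loop
vertex 2.099 0.326 -0.152
vertex 1.867 -0.049 0.209
vertex 2.65 1.544 1.468
endloop
endfacet
facet normal -0.874 0.481 -0.065
outer loop
vertex 2.65 1.544 1.468
vertex 1.867 -0.049 0.209
vertex 2.417 1.169 1.829
endloop
endfacet
facet normal 0.263 0.580 0.771
outer loop
vertex 2.65 1.544 1.468
vertex 2.417 1.169 1.829
vertex 2.965 1.119 1.68
endloop
endfacet
facet normal -0.263 -0.580 -0.771
outer loop
vertex 1.867 -0.049 0.209
vertex 2.415 -0.099 0.06
vertex 2.182 -0.474 0.421
endloop
endfacet
facet normal -0.791 -0.329 0.516
outer loop
vertex 1.867 -0.049 0.209
vertex 2.182 -0.474 0.421
vertex 2.417 1.169 1.829
endloop
endfacet
facet normal -0.790 -0.330 0.517
outer loop
vertex 2.417 1.169 1.829
vertex 2.182 -0.474 0.421
vertex 2.733 0.744 2.041
endloop
endfacet
facet normal 0.263 0.580 0.771
outer loop
vertex 2.417 1.169 1.829
vertex 2.733 0.744 2.041
vertex 2.965 1.119 1.68
endloop
endfacet
facet normal -0.263 -0.580 -0.771
outer loop
vertex 2.182 -0.474 0.421
vertex 2.415 -0.099 0.06
vertex 2.73 -0.524 0.272
endloop
endfacet
facet normal 0.084 -0.810 0.580
outer loop
vertex 2.182 -0.474 0.421
vertex 2.73 -0.524 0.272
vertex 2.733 0.744 2.041
endloop
endfacet
facet normal 0.084 -0.810 0.580
outer loop
vertex 2.733 0.744 2.041
vertex 2.73 -0.524 0.272
vertex 3.281 0.694 1.892
endloop
endfacet
facet normal 0.263 0.580 0.771
outer loop
vertex 2.733 0.744 2.041
vertex 3.281 0.694 1.892
vertex 2.965 1.119 1.68
endloop
endfacet
facet normal -0.263 -0.580 -0.771
outer loop
vertex 2.73 -0.524 0.272
vertex 2.415 -0.099 0.06
vertex 2.963 -0.149 -0.089
endloop
endfacet
facet normal 0.874 -0.481 0.064
outer loop
vertex 2.73 -0.524 0.272
vertex 2.963 -0.149 -0.089
vertex 3.281 0.694 1.892
endloop
endfacet
facet normal 0.875 -0.480 0.064
outer loop
vertex 3.281 0.694 1.892
vertex 2.963 -0.149 -0.089
vertex 3.513 1.069 1.531
endloop
endfacet
facet normal 0.263 0.580 0.771
outer loop
vertex 3.281 0.694 1.892
vertex 3.513 1.069 1.531
vertex 2.965 1.119 1.68
endloop
endfacet
facet normal -0.273 0.903 -0.332
outer loop
vertex 0.951 2.145 -3.214
vertex 0.281 2.003 -3.05
vertex 0.703 2.305 -2.575
endloop
endfacet
facet normal 0.394 0.916 -0.076
outer loop
vertex 0.951 2.145 -3.214
vertex 0.703 2.305 -2.575
vertex 1.345 2.023 -2.643
endloop
endfacet
facet normal 0.780 0.441 -0.444
outer loop
vertex 0.951 2.145 -3.214
vertex 1.345 2.023 -2.643
vertex 1.319 1.547 -3.162
endloop
endfacet
facet normal 0.351 0.135 -0.927
outer loop
vertex 0.951 2.145 -3.214
vertex 1.319 1.547 -3.162
vertex 0.661 1.534 -3.413
endloop
endfacet
facet normal -0.299 0.421 -0.857
outer loop
vertex 0.951 2.145 -3.214
vertex 0.661 1.534 -3.413
vertex 0.281 2.003 -3.05
endloop
endfacet
facet normal 0.373 0.704 0.604
outer loop
vertex 1.345 2.023 -2.643
vertex 0.703 2.305 -2.575
vertex 0.919 1.806 -2.127
endloop
endfacet
facet normal -0.705 0.683 0.192
outer loop
vertex 0.703 2.305 -2.575
vertex 0.281 2.003 -3.05
vertex 0.261 1.793 -2.378
endloop
endfacet
facet normal -0.747 -0.097 -0.658
outer loop
vertex 0.281 2.003 -3.05
vertex 0.661 1.534 -3.413
vertex 0.235 1.317 -2.897
endloop
endfacet
facet normal 0.305 -0.560 -0.771
outer loop
vertex 0.661 1.534 -3.413
vertex 1.319 1.547 -3.162
vertex 0.877 1.035 -2.965
endloop
endfacet
facet normal 0.998 -0.065 0.009
outer loop
vertex 1.319 1.547 -3.162
vertex 1.345 2.023 -2.643
vertex 1.299 1.337 -2.49
endloop
endfacet
facet normal -0.351 -0.135 0.927
outer loop
vertex 0.629 1.195 -2.326
vertex 0.919 1.806 -2.127
vertex 0.261 1.793 -2.378
endloop
endfacet
facet normal -0.780 -0.441 0.444
outer loop
vertex 0.629 1.195 -2.326
vertex 0.261 1.793 -2.378
vertex 0.235 1.317 -2.897
endloop
endfacet
facet normal -0.394 -0.916 0.076
outer loop
vertex 0.629 1.195 -2.326
vertex 0.235 1.317 -2.897
vertex 0.877 1.035 -2.965
endloop
endfacet
facet normal 0.273 -0.903 0.332
outer loop
vertex 0.629 1.195 -2.326
vertex 0.877 1.035 -2.965
vertex 1.299 1.337 -2.49
endloop
endfacet
facet normal 0.299 -0.421 0.857
outer loop
vertex 0.629 1.195 -2.326
vertex 1.299 1.337 -2.49
vertex 0.919 1.806 -2.127
endloop
endfacet
facet normal -0.305 0.560 0.771
outer loop
vertex 0.261 1.793 -2.378
vertex 0.919 1.806 -2.127
vertex 0.703 2.305 -2.575
endloop
endfacet
facet normal -0.998 0.065 -0.009
outer loop
vertex 0.235 1.317 -2.897
vertex 0.261 1.793 -2.378
vertex 0.281 2.003 -3.05
endloop
endfacet
facet normal -0.373 -0.704 -0.604
outer loop
vertex 0.877 1.035 -2.965
vertex 0.235 1.317 -2.897
vertex 0.661 1.534 -3.413
endloop
endfacet
facet normal 0.705 -0.683 -0.192
outer loop
vertex 1.299 1.337 -2.49
vertex 0.877 1.035 -2.965
vertex 1.319 1.547 -3.162
endloop
endfacet
facet normal 0.747 0.097 0.658
outer loop
vertex 0.919 1.806 -2.127
vertex 1.299 1.337 -2.49
vertex 1.345 2.023 -2.643
endloop
endfacet

endsolid


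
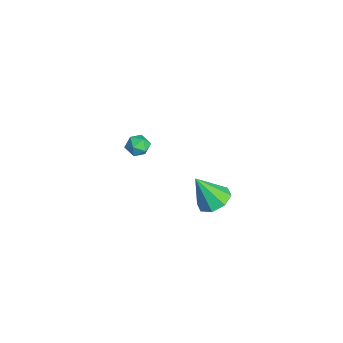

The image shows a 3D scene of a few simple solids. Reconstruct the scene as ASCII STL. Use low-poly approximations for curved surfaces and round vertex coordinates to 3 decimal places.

solid 
facet normal 0.116 0.475 -0.873
outer loop
vertex 4.32 2.684 2.439
vertex 3.488 2.337 2.14
vertex 3.761 3.12 2.602
endloop
endfacet
facet normal 0.521 0.383 0.762
outer loop
vertex 4.32 2.684 2.439
vertex 3.761 3.12 2.602
vertex 3.272 1.443 3.78
endloop
endfacet
facet normal 0.115 0.475 -0.873
outer loop
vertex 3.761 3.12 2.602
vertex 3.488 2.337 2.14
vertex 3.042 3.097 2.495
endloop
endfacet
facet normal -0.137 0.596 0.791
outer loop
vertex 3.761 3.12 2.602
vertex 3.042 3.097 2.495
vertex 3.272 1.443 3.78
endloop
endfacet
facet normal 0.114 0.475 -0.873
outer loop
vertex 3.042 3.097 2.495
vertex 3.488 2.337 2.14
vertex 2.585 2.628 2.18
endloop
endfacet
facet normal -0.745 0.341 0.573
outer loop
vertex 3.042 3.097 2.495
vertex 2.585 2.628 2.18
vertex 3.272 1.443 3.78
endloop
endfacet
facet normal 0.115 0.475 -0.872
outer loop
vertex 2.585 2.628 2.18
vertex 3.488 2.337 2.14
vertex 2.656 1.989 1.841
endloop
endfacet
facet normal -0.944 -0.230 0.235
outer loop
vertex 2.585 2.628 2.18
vertex 2.656 1.989 1.841
vertex 3.272 1.443 3.78
endloop
endfacet
facet normal 0.115 0.475 -0.872
outer loop
vertex 2.656 1.989 1.841
vertex 3.488 2.337 2.14
vertex 3.215 1.553 1.677
endloop
endfacet
facet normal -0.619 -0.785 -0.024
outer loop
vertex 2.656 1.989 1.841
vertex 3.215 1.553 1.677
vertex 3.272 1.443 3.78
endloop
endfacet
facet normal 0.116 0.475 -0.872
outer loop
vertex 3.215 1.553 1.677
vertex 3.488 2.337 2.14
vertex 3.933 1.576 1.785
endloop
endfacet
facet normal 0.040 -0.998 -0.053
outer loop
vertex 3.215 1.553 1.677
vertex 3.933 1.576 1.785
vertex 3.272 1.443 3.78
endloop
endfacet
facet normal 0.115 0.474 -0.873
outer loop
vertex 3.933 1.576 1.785
vertex 3.488 2.337 2.14
vertex 4.391 2.045 2.1
endloop
endfacet
facet normal 0.648 -0.744 0.165
outer loop
vertex 3.933 1.576 1.785
vertex 4.391 2.045 2.1
vertex 3.272 1.443 3.78
endloop
endfacet
facet normal 0.115 0.475 -0.872
outer loop
vertex 4.391 2.045 2.1
vertex 3.488 2.337 2.14
vertex 4.32 2.684 2.439
endloop
endfacet
facet normal 0.847 -0.172 0.503
outer loop
vertex 4.391 2.045 2.1
vertex 4.32 2.684 2.439
vertex 3.272 1.443 3.78
endloop
endfacet
facet normal -0.342 0.142 0.929
outer loop
vertex -3.86 0.068 0.912
vertex -3.561 -0.572 1.12
vertex -3.17 0.05 1.169
endloop
endfacet
facet normal -0.207 0.766 0.609
outer loop
vertex -3.86 0.068 0.912
vertex -3.17 0.05 1.169
vertex -3.336 0.469 0.586
endloop
endfacet
facet normal -0.602 0.799 0.015
outer loop
vertex -3.86 0.068 0.912
vertex -3.336 0.469 0.586
vertex -3.828 0.106 0.177
endloop
endfacet
facet normal -0.980 0.195 -0.033
outer loop
vertex -3.86 0.068 0.912
vertex -3.828 0.106 0.177
vertex -3.967 -0.537 0.507
endloop
endfacet
facet normal -0.821 -0.211 0.531
outer loop
vertex -3.86 0.068 0.912
vertex -3.967 -0.537 0.507
vertex -3.561 -0.572 1.12
endloop
endfacet
facet normal 0.481 0.771 0.417
outer loop
vertex -3.336 0.469 0.586
vertex -3.17 0.05 1.169
vertex -2.713 0.077 0.593
endloop
endfacet
facet normal 0.262 -0.238 0.935
outer loop
vertex -3.17 0.05 1.169
vertex -3.561 -0.572 1.12
vertex -2.852 -0.566 0.923
endloop
endfacet
facet normal -0.512 -0.808 0.293
outer loop
vertex -3.561 -0.572 1.12
vertex -3.967 -0.537 0.507
vertex -3.344 -0.929 0.514
endloop
endfacet
facet normal -0.771 -0.151 -0.619
outer loop
vertex -3.967 -0.537 0.507
vertex -3.828 0.106 0.177
vertex -3.51 -0.51 -0.069
endloop
endfacet
facet normal -0.158 0.825 -0.543
outer loop
vertex -3.828 0.106 0.177
vertex -3.336 0.469 0.586
vertex -3.119 0.112 -0.02
endloop
endfacet
facet normal 0.980 -0.195 0.033
outer loop
vertex -2.82 -0.528 0.188
vertex -2.713 0.077 0.593
vertex -2.852 -0.566 0.923
endloop
endfacet
facet normal 0.602 -0.799 -0.015
outer loop
vertex -2.82 -0.528 0.188
vertex -2.852 -0.566 0.923
vertex -3.344 -0.929 0.514
endloop
endfacet
facet normal 0.207 -0.766 -0.609
outer loop
vertex -2.82 -0.528 0.188
vertex -3.344 -0.929 0.514
vertex -3.51 -0.51 -0.069
endloop
endfacet
facet normal 0.342 -0.142 -0.929
outer loop
vertex -2.82 -0.528 0.188
vertex -3.51 -0.51 -0.069
vertex -3.119 0.112 -0.02
endloop
endfacet
facet normal 0.821 0.211 -0.531
outer loop
vertex -2.82 -0.528 0.188
vertex -3.119 0.112 -0.02
vertex -2.713 0.077 0.593
endloop
endfacet
facet normal 0.771 0.151 0.619
outer loop
vertex -2.852 -0.566 0.923
vertex -2.713 0.077 0.593
vertex -3.17 0.05 1.169
endloop
endfacet
facet normal 0.158 -0.825 0.543
outer loop
vertex -3.344 -0.929 0.514
vertex -2.852 -0.566 0.923
vertex -3.561 -0.572 1.12
endloop
endfacet
facet normal -0.481 -0.771 -0.417
outer loop
vertex -3.51 -0.51 -0.069
vertex -3.344 -0.929 0.514
vertex -3.967 -0.537 0.507
endloop
endfacet
facet normal -0.262 0.238 -0.935
outer loop
vertex -3.119 0.112 -0.02
vertex -3.51 -0.51 -0.069
vertex -3.828 0.106 0.177
endloop
endfacet
facet normal 0.512 0.808 -0.293
outer loop
vertex -2.713 0.077 0.593
vertex -3.119 0.112 -0.02
vertex -3.336 0.469 0.586
endloop
endfacet

endsolid


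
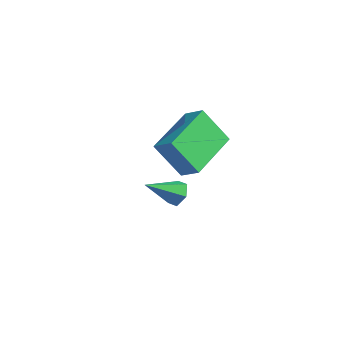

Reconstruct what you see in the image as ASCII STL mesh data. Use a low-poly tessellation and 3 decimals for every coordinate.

solid 
facet normal 0.088 0.862 -0.500
outer loop
vertex -2.189 -2.734 -1.058
vertex -2.766 -2.744 -1.177
vertex -2.57 -2.48 -0.687
endloop
endfacet
facet normal 0.684 -0.039 0.729
outer loop
vertex -2.189 -2.734 -1.058
vertex -2.57 -2.48 -0.687
vertex -2.894 -3.976 -0.463
endloop
endfacet
facet normal 0.090 0.861 -0.500
outer loop
vertex -2.57 -2.48 -0.687
vertex -2.766 -2.744 -1.177
vertex -3.148 -2.489 -0.806
endloop
endfacet
facet normal -0.201 0.187 0.962
outer loop
vertex -2.57 -2.48 -0.687
vertex -3.148 -2.489 -0.806
vertex -2.894 -3.976 -0.463
endloop
endfacet
facet normal 0.090 0.861 -0.500
outer loop
vertex -3.148 -2.489 -0.806
vertex -2.766 -2.744 -1.177
vertex -3.344 -2.753 -1.296
endloop
endfacet
facet normal -0.914 -0.064 0.400
outer loop
vertex -3.148 -2.489 -0.806
vertex -3.344 -2.753 -1.296
vertex -2.894 -3.976 -0.463
endloop
endfacet
facet normal 0.089 0.862 -0.499
outer loop
vertex -3.344 -2.753 -1.296
vertex -2.766 -2.744 -1.177
vertex -2.963 -3.007 -1.667
endloop
endfacet
facet normal -0.743 -0.541 -0.393
outer loop
vertex -3.344 -2.753 -1.296
vertex -2.963 -3.007 -1.667
vertex -2.894 -3.976 -0.463
endloop
endfacet
facet normal 0.089 0.862 -0.499
outer loop
vertex -2.963 -3.007 -1.667
vertex -2.766 -2.744 -1.177
vertex -2.385 -2.998 -1.548
endloop
endfacet
facet normal 0.141 -0.767 -0.626
outer loop
vertex -2.963 -3.007 -1.667
vertex -2.385 -2.998 -1.548
vertex -2.894 -3.976 -0.463
endloop
endfacet
facet normal 0.088 0.862 -0.500
outer loop
vertex -2.385 -2.998 -1.548
vertex -2.766 -2.744 -1.177
vertex -2.189 -2.734 -1.058
endloop
endfacet
facet normal 0.854 -0.516 -0.064
outer loop
vertex -2.385 -2.998 -1.548
vertex -2.189 -2.734 -1.058
vertex -2.894 -3.976 -0.463
endloop
endfacet
facet normal -0.301 -0.469 0.830
outer loop
vertex 0.428 -4.834 3.293
vertex -0.573 -3.065 3.93
vertex -0.269 -5.086 2.898
endloop
endfacet
facet normal 0.470 -0.831 -0.299
outer loop
vertex 0.213 -4.335 1.57
vertex 0.428 -4.834 3.293
vertex -0.269 -5.086 2.898
endloop
endfacet
facet normal -0.301 -0.469 0.830
outer loop
vertex -0.269 -5.086 2.898
vertex -0.573 -3.065 3.93
vertex -1.27 -3.317 3.535
endloop
endfacet
facet normal -0.830 -0.300 -0.471
outer loop
vertex -1.27 -3.317 3.535
vertex 0.213 -4.335 1.57
vertex -0.269 -5.086 2.898
endloop
endfacet
facet normal 0.830 0.300 0.471
outer loop
vertex 0.428 -4.834 3.293
vertex -0.091 -2.314 2.602
vertex -0.573 -3.065 3.93
endloop
endfacet
facet normal 0.470 -0.831 -0.299
outer loop
vertex 0.91 -4.083 1.965
vertex 0.428 -4.834 3.293
vertex 0.213 -4.335 1.57
endloop
endfacet
facet normal 0.830 0.300 0.471
outer loop
vertex 0.91 -4.083 1.965
vertex -0.091 -2.314 2.602
vertex 0.428 -4.834 3.293
endloop
endfacet
facet normal -0.470 0.831 0.299
outer loop
vertex -0.573 -3.065 3.93
vertex -0.091 -2.314 2.602
vertex -1.27 -3.317 3.535
endloop
endfacet
facet normal -0.830 -0.300 -0.471
outer loop
vertex -0.788 -2.566 2.207
vertex 0.213 -4.335 1.57
vertex -1.27 -3.317 3.535
endloop
endfacet
facet normal -0.470 0.831 0.299
outer loop
vertex -1.27 -3.317 3.535
vertex -0.091 -2.314 2.602
vertex -0.788 -2.566 2.207
endloop
endfacet
facet normal 0.301 0.469 -0.830
outer loop
vertex -0.788 -2.566 2.207
vertex 0.91 -4.083 1.965
vertex 0.213 -4.335 1.57
endloop
endfacet
facet normal 0.301 0.469 -0.830
outer loop
vertex -0.091 -2.314 2.602
vertex 0.91 -4.083 1.965
vertex -0.788 -2.566 2.207
endloop
endfacet

endsolid


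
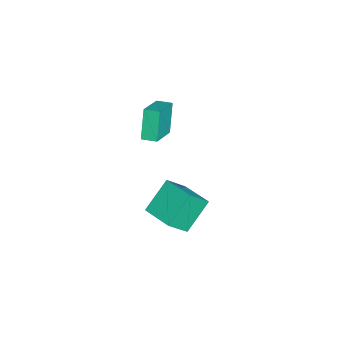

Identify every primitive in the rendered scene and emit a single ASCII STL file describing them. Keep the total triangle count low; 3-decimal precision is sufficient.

solid 
facet normal -0.657 -0.746 -0.107
outer loop
vertex 2.295 2.876 -2.561
vertex 1.537 3.725 -3.824
vertex 3.554 1.965 -3.929
endloop
endfacet
facet normal 0.446 -0.499 0.743
outer loop
vertex 4.743 3.315 -3.736
vertex 2.295 2.876 -2.561
vertex 3.554 1.965 -3.929
endloop
endfacet
facet normal -0.657 -0.746 -0.106
outer loop
vertex 3.554 1.965 -3.929
vertex 1.537 3.725 -3.824
vertex 2.795 2.813 -5.192
endloop
endfacet
facet normal 0.608 -0.441 -0.661
outer loop
vertex 2.795 2.813 -5.192
vertex 4.743 3.315 -3.736
vertex 3.554 1.965 -3.929
endloop
endfacet
facet normal -0.608 0.441 0.661
outer loop
vertex 2.295 2.876 -2.561
vertex 2.726 5.075 -3.631
vertex 1.537 3.725 -3.824
endloop
endfacet
facet normal 0.446 -0.499 0.743
outer loop
vertex 3.485 4.227 -2.368
vertex 2.295 2.876 -2.561
vertex 4.743 3.315 -3.736
endloop
endfacet
facet normal -0.607 0.441 0.661
outer loop
vertex 3.485 4.227 -2.368
vertex 2.726 5.075 -3.631
vertex 2.295 2.876 -2.561
endloop
endfacet
facet normal -0.446 0.499 -0.743
outer loop
vertex 1.537 3.725 -3.824
vertex 2.726 5.075 -3.631
vertex 2.795 2.813 -5.192
endloop
endfacet
facet normal 0.608 -0.441 -0.661
outer loop
vertex 3.985 4.164 -4.999
vertex 4.743 3.315 -3.736
vertex 2.795 2.813 -5.192
endloop
endfacet
facet normal -0.446 0.499 -0.743
outer loop
vertex 2.795 2.813 -5.192
vertex 2.726 5.075 -3.631
vertex 3.985 4.164 -4.999
endloop
endfacet
facet normal 0.657 0.746 0.107
outer loop
vertex 3.985 4.164 -4.999
vertex 3.485 4.227 -2.368
vertex 4.743 3.315 -3.736
endloop
endfacet
facet normal 0.656 0.747 0.107
outer loop
vertex 2.726 5.075 -3.631
vertex 3.485 4.227 -2.368
vertex 3.985 4.164 -4.999
endloop
endfacet
facet normal -0.861 0.193 -0.470
outer loop
vertex 0.463 2.116 2.154
vertex 0.609 2.94 2.225
vertex 1.323 2.099 0.573
endloop
endfacet
facet normal -0.174 -0.981 -0.084
outer loop
vertex 3.011 1.72 1.495
vertex 0.463 2.116 2.154
vertex 1.323 2.099 0.573
endloop
endfacet
facet normal -0.861 0.194 -0.471
outer loop
vertex 1.323 2.099 0.573
vertex 0.609 2.94 2.225
vertex 1.47 2.923 0.644
endloop
endfacet
facet normal 0.478 -0.010 -0.878
outer loop
vertex 1.47 2.923 0.644
vertex 3.011 1.72 1.495
vertex 1.323 2.099 0.573
endloop
endfacet
facet normal -0.478 0.009 0.878
outer loop
vertex 0.463 2.116 2.154
vertex 2.297 2.561 3.147
vertex 0.609 2.94 2.225
endloop
endfacet
facet normal -0.174 -0.981 -0.084
outer loop
vertex 2.15 1.737 3.076
vertex 0.463 2.116 2.154
vertex 3.011 1.72 1.495
endloop
endfacet
facet normal -0.478 0.010 0.878
outer loop
vertex 2.15 1.737 3.076
vertex 2.297 2.561 3.147
vertex 0.463 2.116 2.154
endloop
endfacet
facet normal 0.174 0.981 0.084
outer loop
vertex 0.609 2.94 2.225
vertex 2.297 2.561 3.147
vertex 1.47 2.923 0.644
endloop
endfacet
facet normal 0.478 -0.009 -0.878
outer loop
vertex 3.157 2.544 1.566
vertex 3.011 1.72 1.495
vertex 1.47 2.923 0.644
endloop
endfacet
facet normal 0.174 0.981 0.084
outer loop
vertex 1.47 2.923 0.644
vertex 2.297 2.561 3.147
vertex 3.157 2.544 1.566
endloop
endfacet
facet normal 0.861 -0.193 0.471
outer loop
vertex 3.157 2.544 1.566
vertex 2.15 1.737 3.076
vertex 3.011 1.72 1.495
endloop
endfacet
facet normal 0.861 -0.194 0.470
outer loop
vertex 2.297 2.561 3.147
vertex 2.15 1.737 3.076
vertex 3.157 2.544 1.566
endloop
endfacet

endsolid


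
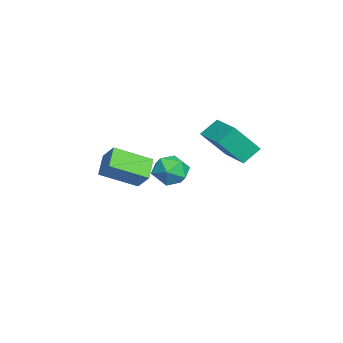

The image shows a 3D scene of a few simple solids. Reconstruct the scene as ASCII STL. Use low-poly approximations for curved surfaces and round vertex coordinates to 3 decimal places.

solid 
facet normal -0.886 -0.454 -0.092
outer loop
vertex -1.183 1.448 -0.241
vertex -1.521 2.334 -1.351
vertex -0.83 0.874 -0.806
endloop
endfacet
facet normal 0.231 -0.606 0.761
outer loop
vertex 0.481 1.546 -0.669
vertex -1.183 1.448 -0.241
vertex -0.83 0.874 -0.806
endloop
endfacet
facet normal -0.886 -0.454 -0.092
outer loop
vertex -0.83 0.874 -0.806
vertex -1.521 2.334 -1.351
vertex -1.168 1.76 -1.917
endloop
endfacet
facet normal 0.402 -0.653 -0.643
outer loop
vertex -1.168 1.76 -1.917
vertex 0.481 1.546 -0.669
vertex -0.83 0.874 -0.806
endloop
endfacet
facet normal -0.402 0.652 0.643
outer loop
vertex -1.183 1.448 -0.241
vertex -0.21 3.006 -1.214
vertex -1.521 2.334 -1.351
endloop
endfacet
facet normal 0.231 -0.607 0.760
outer loop
vertex 0.128 2.12 -0.103
vertex -1.183 1.448 -0.241
vertex 0.481 1.546 -0.669
endloop
endfacet
facet normal -0.402 0.652 0.643
outer loop
vertex 0.128 2.12 -0.103
vertex -0.21 3.006 -1.214
vertex -1.183 1.448 -0.241
endloop
endfacet
facet normal -0.232 0.607 -0.760
outer loop
vertex -1.521 2.334 -1.351
vertex -0.21 3.006 -1.214
vertex -1.168 1.76 -1.917
endloop
endfacet
facet normal 0.402 -0.652 -0.643
outer loop
vertex 0.143 2.432 -1.779
vertex 0.481 1.546 -0.669
vertex -1.168 1.76 -1.917
endloop
endfacet
facet normal -0.231 0.607 -0.761
outer loop
vertex -1.168 1.76 -1.917
vertex -0.21 3.006 -1.214
vertex 0.143 2.432 -1.779
endloop
endfacet
facet normal 0.886 0.454 0.092
outer loop
vertex 0.143 2.432 -1.779
vertex 0.128 2.12 -0.103
vertex 0.481 1.546 -0.669
endloop
endfacet
facet normal 0.886 0.454 0.092
outer loop
vertex -0.21 3.006 -1.214
vertex 0.128 2.12 -0.103
vertex 0.143 2.432 -1.779
endloop
endfacet
facet normal -0.631 0.627 -0.457
outer loop
vertex 2.311 0.401 -1.805
vertex 1.763 0.138 -1.409
vertex 2.148 0.703 -1.166
endloop
endfacet
facet normal 0.026 0.906 -0.422
outer loop
vertex 2.311 0.401 -1.805
vertex 2.148 0.703 -1.166
vertex 2.842 0.597 -1.351
endloop
endfacet
facet normal 0.472 0.461 -0.751
outer loop
vertex 2.311 0.401 -1.805
vertex 2.842 0.597 -1.351
vertex 2.885 -0.032 -1.71
endloop
endfacet
facet normal 0.092 -0.095 -0.991
outer loop
vertex 2.311 0.401 -1.805
vertex 2.885 -0.032 -1.71
vertex 2.218 -0.316 -1.745
endloop
endfacet
facet normal -0.588 0.009 -0.809
outer loop
vertex 2.311 0.401 -1.805
vertex 2.218 -0.316 -1.745
vertex 1.763 0.138 -1.409
endloop
endfacet
facet normal 0.214 0.940 0.266
outer loop
vertex 2.842 0.597 -1.351
vertex 2.148 0.703 -1.166
vertex 2.622 0.456 -0.675
endloop
endfacet
facet normal -0.848 0.488 0.209
outer loop
vertex 2.148 0.703 -1.166
vertex 1.763 0.138 -1.409
vertex 1.955 0.172 -0.71
endloop
endfacet
facet normal -0.779 -0.514 -0.361
outer loop
vertex 1.763 0.138 -1.409
vertex 2.218 -0.316 -1.745
vertex 1.998 -0.457 -1.069
endloop
endfacet
facet normal 0.325 -0.681 -0.656
outer loop
vertex 2.218 -0.316 -1.745
vertex 2.885 -0.032 -1.71
vertex 2.692 -0.563 -1.254
endloop
endfacet
facet normal 0.938 0.217 -0.268
outer loop
vertex 2.885 -0.032 -1.71
vertex 2.842 0.597 -1.351
vertex 3.077 0.002 -1.011
endloop
endfacet
facet normal -0.092 0.095 0.991
outer loop
vertex 2.529 -0.261 -0.615
vertex 2.622 0.456 -0.675
vertex 1.955 0.172 -0.71
endloop
endfacet
facet normal -0.472 -0.461 0.751
outer loop
vertex 2.529 -0.261 -0.615
vertex 1.955 0.172 -0.71
vertex 1.998 -0.457 -1.069
endloop
endfacet
facet normal -0.026 -0.906 0.422
outer loop
vertex 2.529 -0.261 -0.615
vertex 1.998 -0.457 -1.069
vertex 2.692 -0.563 -1.254
endloop
endfacet
facet normal 0.631 -0.627 0.457
outer loop
vertex 2.529 -0.261 -0.615
vertex 2.692 -0.563 -1.254
vertex 3.077 0.002 -1.011
endloop
endfacet
facet normal 0.588 -0.009 0.809
outer loop
vertex 2.529 -0.261 -0.615
vertex 3.077 0.002 -1.011
vertex 2.622 0.456 -0.675
endloop
endfacet
facet normal -0.325 0.681 0.656
outer loop
vertex 1.955 0.172 -0.71
vertex 2.622 0.456 -0.675
vertex 2.148 0.703 -1.166
endloop
endfacet
facet normal -0.938 -0.217 0.268
outer loop
vertex 1.998 -0.457 -1.069
vertex 1.955 0.172 -0.71
vertex 1.763 0.138 -1.409
endloop
endfacet
facet normal -0.214 -0.940 -0.266
outer loop
vertex 2.692 -0.563 -1.254
vertex 1.998 -0.457 -1.069
vertex 2.218 -0.316 -1.745
endloop
endfacet
facet normal 0.848 -0.488 -0.209
outer loop
vertex 3.077 0.002 -1.011
vertex 2.692 -0.563 -1.254
vertex 2.885 -0.032 -1.71
endloop
endfacet
facet normal 0.779 0.514 0.361
outer loop
vertex 2.622 0.456 -0.675
vertex 3.077 0.002 -1.011
vertex 2.842 0.597 -1.351
endloop
endfacet
facet normal -0.527 -0.484 -0.699
outer loop
vertex -1.407 -2.798 -3.164
vertex -2.245 -2.717 -2.588
vertex -1.755 -1.404 -3.867
endloop
endfacet
facet normal 0.821 -0.080 -0.565
outer loop
vertex -1.275 -0.963 -3.232
vertex -1.407 -2.798 -3.164
vertex -1.755 -1.404 -3.867
endloop
endfacet
facet normal -0.527 -0.484 -0.699
outer loop
vertex -1.755 -1.404 -3.867
vertex -2.245 -2.717 -2.588
vertex -2.593 -1.322 -3.291
endloop
endfacet
facet normal -0.218 0.871 -0.440
outer loop
vertex -2.593 -1.322 -3.291
vertex -1.275 -0.963 -3.232
vertex -1.755 -1.404 -3.867
endloop
endfacet
facet normal 0.218 -0.871 0.440
outer loop
vertex -1.407 -2.798 -3.164
vertex -1.765 -2.276 -1.953
vertex -2.245 -2.717 -2.588
endloop
endfacet
facet normal 0.821 -0.080 -0.565
outer loop
vertex -0.927 -2.358 -2.529
vertex -1.407 -2.798 -3.164
vertex -1.275 -0.963 -3.232
endloop
endfacet
facet normal 0.217 -0.871 0.440
outer loop
vertex -0.927 -2.358 -2.529
vertex -1.765 -2.276 -1.953
vertex -1.407 -2.798 -3.164
endloop
endfacet
facet normal -0.821 0.080 0.565
outer loop
vertex -2.245 -2.717 -2.588
vertex -1.765 -2.276 -1.953
vertex -2.593 -1.322 -3.291
endloop
endfacet
facet normal -0.218 0.872 -0.439
outer loop
vertex -2.113 -0.882 -2.656
vertex -1.275 -0.963 -3.232
vertex -2.593 -1.322 -3.291
endloop
endfacet
facet normal -0.821 0.080 0.565
outer loop
vertex -2.593 -1.322 -3.291
vertex -1.765 -2.276 -1.953
vertex -2.113 -0.882 -2.656
endloop
endfacet
facet normal 0.527 0.484 0.699
outer loop
vertex -2.113 -0.882 -2.656
vertex -0.927 -2.358 -2.529
vertex -1.275 -0.963 -3.232
endloop
endfacet
facet normal 0.527 0.484 0.698
outer loop
vertex -1.765 -2.276 -1.953
vertex -0.927 -2.358 -2.529
vertex -2.113 -0.882 -2.656
endloop
endfacet

endsolid


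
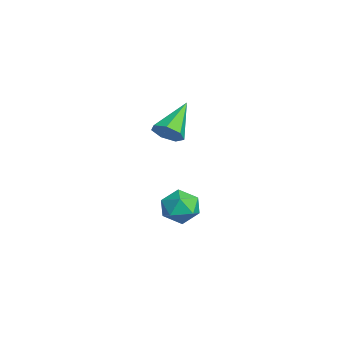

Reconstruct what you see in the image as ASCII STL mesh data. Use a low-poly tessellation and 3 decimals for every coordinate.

solid 
facet normal 0.063 0.287 0.956
outer loop
vertex 1.454 -3.181 -1.941
vertex 1.006 -3.757 -1.739
vertex 1.757 -3.851 -1.76
endloop
endfacet
facet normal 0.656 0.459 0.600
outer loop
vertex 1.454 -3.181 -1.941
vertex 1.757 -3.851 -1.76
vertex 2.025 -3.461 -2.351
endloop
endfacet
facet normal 0.471 0.881 0.054
outer loop
vertex 1.454 -3.181 -1.941
vertex 2.025 -3.461 -2.351
vertex 1.44 -3.127 -2.696
endloop
endfacet
facet normal -0.236 0.969 0.074
outer loop
vertex 1.454 -3.181 -1.941
vertex 1.44 -3.127 -2.696
vertex 0.81 -3.309 -2.317
endloop
endfacet
facet normal -0.489 0.602 0.632
outer loop
vertex 1.454 -3.181 -1.941
vertex 0.81 -3.309 -2.317
vertex 1.006 -3.757 -1.739
endloop
endfacet
facet normal 0.933 -0.141 0.330
outer loop
vertex 2.025 -3.461 -2.351
vertex 1.757 -3.851 -1.76
vertex 1.93 -4.211 -2.403
endloop
endfacet
facet normal -0.027 -0.419 0.907
outer loop
vertex 1.757 -3.851 -1.76
vertex 1.006 -3.757 -1.739
vertex 1.3 -4.393 -2.024
endloop
endfacet
facet normal -0.920 0.090 0.382
outer loop
vertex 1.006 -3.757 -1.739
vertex 0.81 -3.309 -2.317
vertex 0.715 -4.059 -2.369
endloop
endfacet
facet normal -0.511 0.684 -0.521
outer loop
vertex 0.81 -3.309 -2.317
vertex 1.44 -3.127 -2.696
vertex 0.983 -3.669 -2.96
endloop
endfacet
facet normal 0.634 0.541 -0.552
outer loop
vertex 1.44 -3.127 -2.696
vertex 2.025 -3.461 -2.351
vertex 1.734 -3.763 -2.981
endloop
endfacet
facet normal 0.236 -0.969 -0.074
outer loop
vertex 1.286 -4.339 -2.779
vertex 1.93 -4.211 -2.403
vertex 1.3 -4.393 -2.024
endloop
endfacet
facet normal -0.471 -0.881 -0.054
outer loop
vertex 1.286 -4.339 -2.779
vertex 1.3 -4.393 -2.024
vertex 0.715 -4.059 -2.369
endloop
endfacet
facet normal -0.656 -0.459 -0.600
outer loop
vertex 1.286 -4.339 -2.779
vertex 0.715 -4.059 -2.369
vertex 0.983 -3.669 -2.96
endloop
endfacet
facet normal -0.063 -0.287 -0.956
outer loop
vertex 1.286 -4.339 -2.779
vertex 0.983 -3.669 -2.96
vertex 1.734 -3.763 -2.981
endloop
endfacet
facet normal 0.489 -0.602 -0.632
outer loop
vertex 1.286 -4.339 -2.779
vertex 1.734 -3.763 -2.981
vertex 1.93 -4.211 -2.403
endloop
endfacet
facet normal 0.511 -0.684 0.521
outer loop
vertex 1.3 -4.393 -2.024
vertex 1.93 -4.211 -2.403
vertex 1.757 -3.851 -1.76
endloop
endfacet
facet normal -0.634 -0.541 0.552
outer loop
vertex 0.715 -4.059 -2.369
vertex 1.3 -4.393 -2.024
vertex 1.006 -3.757 -1.739
endloop
endfacet
facet normal -0.933 0.141 -0.330
outer loop
vertex 0.983 -3.669 -2.96
vertex 0.715 -4.059 -2.369
vertex 0.81 -3.309 -2.317
endloop
endfacet
facet normal 0.027 0.419 -0.907
outer loop
vertex 1.734 -3.763 -2.981
vertex 0.983 -3.669 -2.96
vertex 1.44 -3.127 -2.696
endloop
endfacet
facet normal 0.920 -0.090 -0.382
outer loop
vertex 1.93 -4.211 -2.403
vertex 1.734 -3.763 -2.981
vertex 2.025 -3.461 -2.351
endloop
endfacet
facet normal 0.638 -0.534 -0.555
outer loop
vertex 2.634 -4.452 2.091
vertex 2.297 -4.36 1.615
vertex 2.746 -4.034 1.817
endloop
endfacet
facet normal 0.490 0.382 0.784
outer loop
vertex 2.634 -4.452 2.091
vertex 2.746 -4.034 1.817
vertex 1.323 -3.54 2.465
endloop
endfacet
facet normal 0.638 -0.535 -0.554
outer loop
vertex 2.746 -4.034 1.817
vertex 2.297 -4.36 1.615
vertex 2.52 -3.862 1.391
endloop
endfacet
facet normal 0.388 0.908 0.161
outer loop
vertex 2.746 -4.034 1.817
vertex 2.52 -3.862 1.391
vertex 1.323 -3.54 2.465
endloop
endfacet
facet normal 0.637 -0.535 -0.556
outer loop
vertex 2.52 -3.862 1.391
vertex 2.297 -4.36 1.615
vertex 2.126 -4.064 1.134
endloop
endfacet
facet normal -0.162 0.881 -0.444
outer loop
vertex 2.52 -3.862 1.391
vertex 2.126 -4.064 1.134
vertex 1.323 -3.54 2.465
endloop
endfacet
facet normal 0.636 -0.535 -0.556
outer loop
vertex 2.126 -4.064 1.134
vertex 2.297 -4.36 1.615
vertex 1.861 -4.489 1.24
endloop
endfacet
facet normal -0.749 0.323 -0.579
outer loop
vertex 2.126 -4.064 1.134
vertex 1.861 -4.489 1.24
vertex 1.323 -3.54 2.465
endloop
endfacet
facet normal 0.636 -0.535 -0.556
outer loop
vertex 1.861 -4.489 1.24
vertex 2.297 -4.36 1.615
vertex 1.924 -4.817 1.628
endloop
endfacet
facet normal -0.928 -0.345 -0.141
outer loop
vertex 1.861 -4.489 1.24
vertex 1.924 -4.817 1.628
vertex 1.323 -3.54 2.465
endloop
endfacet
facet normal 0.637 -0.536 -0.554
outer loop
vertex 1.924 -4.817 1.628
vertex 2.297 -4.36 1.615
vertex 2.268 -4.8 2.007
endloop
endfacet
facet normal -0.566 -0.621 0.542
outer loop
vertex 1.924 -4.817 1.628
vertex 2.268 -4.8 2.007
vertex 1.323 -3.54 2.465
endloop
endfacet
facet normal 0.637 -0.536 -0.554
outer loop
vertex 2.268 -4.8 2.007
vertex 2.297 -4.36 1.615
vertex 2.634 -4.452 2.091
endloop
endfacet
facet normal 0.065 -0.298 0.952
outer loop
vertex 2.268 -4.8 2.007
vertex 2.634 -4.452 2.091
vertex 1.323 -3.54 2.465
endloop
endfacet

endsolid


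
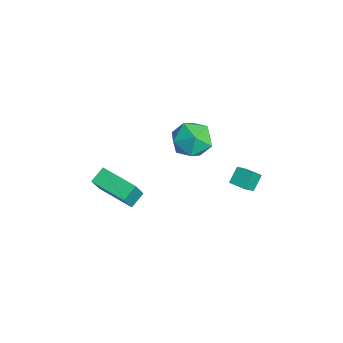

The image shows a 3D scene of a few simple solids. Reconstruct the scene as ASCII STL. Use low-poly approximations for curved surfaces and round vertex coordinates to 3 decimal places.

solid 
facet normal -0.830 -0.556 -0.048
outer loop
vertex -0.967 2.585 -1.105
vertex -1.407 3.178 -0.373
vertex -1.382 3.274 -1.913
endloop
endfacet
facet normal 0.423 -0.571 -0.704
outer loop
vertex -0.593 3.802 -1.867
vertex -0.967 2.585 -1.105
vertex -1.382 3.274 -1.913
endloop
endfacet
facet normal -0.830 -0.555 -0.048
outer loop
vertex -1.382 3.274 -1.913
vertex -1.407 3.178 -0.373
vertex -1.821 3.867 -1.181
endloop
endfacet
facet normal -0.364 0.605 -0.708
outer loop
vertex -1.821 3.867 -1.181
vertex -0.593 3.802 -1.867
vertex -1.382 3.274 -1.913
endloop
endfacet
facet normal 0.363 -0.605 0.709
outer loop
vertex -0.967 2.585 -1.105
vertex -0.618 3.706 -0.327
vertex -1.407 3.178 -0.373
endloop
endfacet
facet normal 0.423 -0.571 -0.704
outer loop
vertex -0.179 3.113 -1.059
vertex -0.967 2.585 -1.105
vertex -0.593 3.802 -1.867
endloop
endfacet
facet normal 0.364 -0.605 0.708
outer loop
vertex -0.179 3.113 -1.059
vertex -0.618 3.706 -0.327
vertex -0.967 2.585 -1.105
endloop
endfacet
facet normal -0.423 0.571 0.704
outer loop
vertex -1.407 3.178 -0.373
vertex -0.618 3.706 -0.327
vertex -1.821 3.867 -1.181
endloop
endfacet
facet normal -0.364 0.605 -0.709
outer loop
vertex -1.033 4.395 -1.135
vertex -0.593 3.802 -1.867
vertex -1.821 3.867 -1.181
endloop
endfacet
facet normal -0.423 0.570 0.704
outer loop
vertex -1.821 3.867 -1.181
vertex -0.618 3.706 -0.327
vertex -1.033 4.395 -1.135
endloop
endfacet
facet normal 0.830 0.556 0.049
outer loop
vertex -1.033 4.395 -1.135
vertex -0.179 3.113 -1.059
vertex -0.593 3.802 -1.867
endloop
endfacet
facet normal 0.830 0.556 0.048
outer loop
vertex -0.618 3.706 -0.327
vertex -0.179 3.113 -1.059
vertex -1.033 4.395 -1.135
endloop
endfacet
facet normal 0.382 0.767 -0.516
outer loop
vertex -2.362 1.487 0.251
vertex -3.037 2.278 0.927
vertex -1.897 1.961 1.299
endloop
endfacet
facet normal 0.848 0.228 -0.479
outer loop
vertex -2.362 1.487 0.251
vertex -1.897 1.961 1.299
vertex -1.726 0.762 1.032
endloop
endfacet
facet normal 0.541 -0.350 -0.765
outer loop
vertex -2.362 1.487 0.251
vertex -1.726 0.762 1.032
vertex -2.761 0.337 0.495
endloop
endfacet
facet normal -0.116 -0.168 -0.979
outer loop
vertex -2.362 1.487 0.251
vertex -2.761 0.337 0.495
vertex -3.571 1.275 0.43
endloop
endfacet
facet normal -0.214 0.523 -0.825
outer loop
vertex -2.362 1.487 0.251
vertex -3.571 1.275 0.43
vertex -3.037 2.278 0.927
endloop
endfacet
facet normal 0.973 0.092 0.211
outer loop
vertex -1.726 0.762 1.032
vertex -1.897 1.961 1.299
vertex -2.009 1.105 2.19
endloop
endfacet
facet normal 0.219 0.964 0.149
outer loop
vertex -1.897 1.961 1.299
vertex -3.037 2.278 0.927
vertex -2.819 2.043 2.125
endloop
endfacet
facet normal -0.744 0.570 -0.350
outer loop
vertex -3.037 2.278 0.927
vertex -3.571 1.275 0.43
vertex -3.854 1.618 1.588
endloop
endfacet
facet normal -0.585 -0.547 -0.599
outer loop
vertex -3.571 1.275 0.43
vertex -2.761 0.337 0.495
vertex -3.683 0.419 1.321
endloop
endfacet
facet normal 0.477 -0.842 -0.252
outer loop
vertex -2.761 0.337 0.495
vertex -1.726 0.762 1.032
vertex -2.543 0.102 1.693
endloop
endfacet
facet normal 0.116 0.168 0.979
outer loop
vertex -3.218 0.893 2.369
vertex -2.009 1.105 2.19
vertex -2.819 2.043 2.125
endloop
endfacet
facet normal -0.541 0.350 0.765
outer loop
vertex -3.218 0.893 2.369
vertex -2.819 2.043 2.125
vertex -3.854 1.618 1.588
endloop
endfacet
facet normal -0.848 -0.228 0.479
outer loop
vertex -3.218 0.893 2.369
vertex -3.854 1.618 1.588
vertex -3.683 0.419 1.321
endloop
endfacet
facet normal -0.382 -0.767 0.516
outer loop
vertex -3.218 0.893 2.369
vertex -3.683 0.419 1.321
vertex -2.543 0.102 1.693
endloop
endfacet
facet normal 0.214 -0.523 0.825
outer loop
vertex -3.218 0.893 2.369
vertex -2.543 0.102 1.693
vertex -2.009 1.105 2.19
endloop
endfacet
facet normal 0.585 0.547 0.599
outer loop
vertex -2.819 2.043 2.125
vertex -2.009 1.105 2.19
vertex -1.897 1.961 1.299
endloop
endfacet
facet normal -0.477 0.842 0.252
outer loop
vertex -3.854 1.618 1.588
vertex -2.819 2.043 2.125
vertex -3.037 2.278 0.927
endloop
endfacet
facet normal -0.973 -0.092 -0.211
outer loop
vertex -3.683 0.419 1.321
vertex -3.854 1.618 1.588
vertex -3.571 1.275 0.43
endloop
endfacet
facet normal -0.219 -0.964 -0.149
outer loop
vertex -2.543 0.102 1.693
vertex -3.683 0.419 1.321
vertex -2.761 0.337 0.495
endloop
endfacet
facet normal 0.744 -0.570 0.350
outer loop
vertex -2.009 1.105 2.19
vertex -2.543 0.102 1.693
vertex -1.726 0.762 1.032
endloop
endfacet
facet normal -0.396 0.349 -0.849
outer loop
vertex -4.074 -2.784 -1.654
vertex -2.338 -1.592 -1.974
vertex -3.643 -3.551 -2.17
endloop
endfacet
facet normal -0.815 -0.559 0.150
outer loop
vertex -2.942 -4.168 -0.666
vertex -4.074 -2.784 -1.654
vertex -3.643 -3.551 -2.17
endloop
endfacet
facet normal -0.396 0.349 -0.849
outer loop
vertex -3.643 -3.551 -2.17
vertex -2.338 -1.592 -1.974
vertex -1.907 -2.359 -2.49
endloop
endfacet
facet normal 0.423 -0.752 -0.506
outer loop
vertex -1.907 -2.359 -2.49
vertex -2.942 -4.168 -0.666
vertex -3.643 -3.551 -2.17
endloop
endfacet
facet normal -0.423 0.752 0.506
outer loop
vertex -4.074 -2.784 -1.654
vertex -1.637 -2.209 -0.47
vertex -2.338 -1.592 -1.974
endloop
endfacet
facet normal -0.815 -0.559 0.150
outer loop
vertex -3.373 -3.401 -0.15
vertex -4.074 -2.784 -1.654
vertex -2.942 -4.168 -0.666
endloop
endfacet
facet normal -0.423 0.752 0.506
outer loop
vertex -3.373 -3.401 -0.15
vertex -1.637 -2.209 -0.47
vertex -4.074 -2.784 -1.654
endloop
endfacet
facet normal 0.815 0.559 -0.150
outer loop
vertex -2.338 -1.592 -1.974
vertex -1.637 -2.209 -0.47
vertex -1.907 -2.359 -2.49
endloop
endfacet
facet normal 0.423 -0.752 -0.506
outer loop
vertex -1.206 -2.976 -0.986
vertex -2.942 -4.168 -0.666
vertex -1.907 -2.359 -2.49
endloop
endfacet
facet normal 0.815 0.559 -0.150
outer loop
vertex -1.907 -2.359 -2.49
vertex -1.637 -2.209 -0.47
vertex -1.206 -2.976 -0.986
endloop
endfacet
facet normal 0.396 -0.349 0.849
outer loop
vertex -1.206 -2.976 -0.986
vertex -3.373 -3.401 -0.15
vertex -2.942 -4.168 -0.666
endloop
endfacet
facet normal 0.396 -0.349 0.849
outer loop
vertex -1.637 -2.209 -0.47
vertex -3.373 -3.401 -0.15
vertex -1.206 -2.976 -0.986
endloop
endfacet

endsolid


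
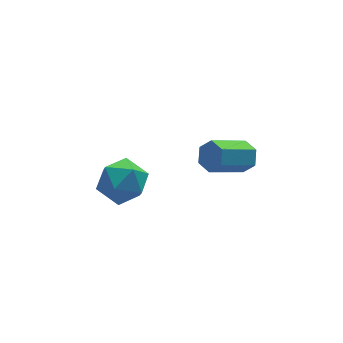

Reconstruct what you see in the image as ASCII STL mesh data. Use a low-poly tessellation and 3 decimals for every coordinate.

solid 
facet normal 0.247 0.969 0.027
outer loop
vertex -1.894 2.358 -3.243
vertex -2.94 2.612 -2.791
vertex -2.043 2.364 -2.086
endloop
endfacet
facet normal 0.824 0.557 0.103
outer loop
vertex -1.894 2.358 -3.243
vertex -2.043 2.364 -2.086
vertex -1.411 1.521 -2.588
endloop
endfacet
facet normal 0.872 0.135 -0.471
outer loop
vertex -1.894 2.358 -3.243
vertex -1.411 1.521 -2.588
vertex -1.917 1.248 -3.604
endloop
endfacet
facet normal 0.324 0.287 -0.902
outer loop
vertex -1.894 2.358 -3.243
vertex -1.917 1.248 -3.604
vertex -2.862 1.922 -3.729
endloop
endfacet
facet normal -0.062 0.801 -0.595
outer loop
vertex -1.894 2.358 -3.243
vertex -2.862 1.922 -3.729
vertex -2.94 2.612 -2.791
endloop
endfacet
facet normal 0.724 0.141 0.675
outer loop
vertex -1.411 1.521 -2.588
vertex -2.043 2.364 -2.086
vertex -2.158 1.258 -1.731
endloop
endfacet
facet normal -0.210 0.808 0.551
outer loop
vertex -2.043 2.364 -2.086
vertex -2.94 2.612 -2.791
vertex -3.103 1.932 -1.856
endloop
endfacet
facet normal -0.710 0.537 -0.454
outer loop
vertex -2.94 2.612 -2.791
vertex -2.862 1.922 -3.729
vertex -3.609 1.659 -2.872
endloop
endfacet
facet normal -0.086 -0.296 -0.951
outer loop
vertex -2.862 1.922 -3.729
vertex -1.917 1.248 -3.604
vertex -2.977 0.816 -3.374
endloop
endfacet
facet normal 0.802 -0.541 -0.254
outer loop
vertex -1.917 1.248 -3.604
vertex -1.411 1.521 -2.588
vertex -2.08 0.568 -2.669
endloop
endfacet
facet normal -0.324 -0.287 0.902
outer loop
vertex -3.126 0.822 -2.217
vertex -2.158 1.258 -1.731
vertex -3.103 1.932 -1.856
endloop
endfacet
facet normal -0.872 -0.135 0.471
outer loop
vertex -3.126 0.822 -2.217
vertex -3.103 1.932 -1.856
vertex -3.609 1.659 -2.872
endloop
endfacet
facet normal -0.824 -0.557 -0.103
outer loop
vertex -3.126 0.822 -2.217
vertex -3.609 1.659 -2.872
vertex -2.977 0.816 -3.374
endloop
endfacet
facet normal -0.247 -0.969 -0.027
outer loop
vertex -3.126 0.822 -2.217
vertex -2.977 0.816 -3.374
vertex -2.08 0.568 -2.669
endloop
endfacet
facet normal 0.062 -0.801 0.595
outer loop
vertex -3.126 0.822 -2.217
vertex -2.08 0.568 -2.669
vertex -2.158 1.258 -1.731
endloop
endfacet
facet normal 0.086 0.296 0.951
outer loop
vertex -3.103 1.932 -1.856
vertex -2.158 1.258 -1.731
vertex -2.043 2.364 -2.086
endloop
endfacet
facet normal -0.802 0.541 0.254
outer loop
vertex -3.609 1.659 -2.872
vertex -3.103 1.932 -1.856
vertex -2.94 2.612 -2.791
endloop
endfacet
facet normal -0.724 -0.141 -0.675
outer loop
vertex -2.977 0.816 -3.374
vertex -3.609 1.659 -2.872
vertex -2.862 1.922 -3.729
endloop
endfacet
facet normal 0.210 -0.808 -0.551
outer loop
vertex -2.08 0.568 -2.669
vertex -2.977 0.816 -3.374
vertex -1.917 1.248 -3.604
endloop
endfacet
facet normal 0.710 -0.537 0.454
outer loop
vertex -2.158 1.258 -1.731
vertex -2.08 0.568 -2.669
vertex -1.411 1.521 -2.588
endloop
endfacet
facet normal 0.849 0.158 -0.504
outer loop
vertex 3.151 1.178 -2.425
vertex 2.758 1.455 -3.001
vertex 2.996 1.912 -2.456
endloop
endfacet
facet normal 0.486 0.139 0.863
outer loop
vertex 3.151 1.178 -2.425
vertex 2.996 1.912 -2.456
vertex 1.495 0.868 -1.443
endloop
endfacet
facet normal 0.486 0.139 0.863
outer loop
vertex 1.495 0.868 -1.443
vertex 2.996 1.912 -2.456
vertex 1.34 1.601 -1.474
endloop
endfacet
facet normal -0.849 -0.158 0.503
outer loop
vertex 1.495 0.868 -1.443
vertex 1.34 1.601 -1.474
vertex 1.102 1.145 -2.019
endloop
endfacet
facet normal 0.849 0.159 -0.504
outer loop
vertex 2.996 1.912 -2.456
vertex 2.758 1.455 -3.001
vertex 2.603 2.188 -3.031
endloop
endfacet
facet normal 0.063 0.916 0.396
outer loop
vertex 2.996 1.912 -2.456
vertex 2.603 2.188 -3.031
vertex 1.34 1.601 -1.474
endloop
endfacet
facet normal 0.064 0.915 0.397
outer loop
vertex 1.34 1.601 -1.474
vertex 2.603 2.188 -3.031
vertex 0.947 1.878 -2.049
endloop
endfacet
facet normal -0.849 -0.159 0.504
outer loop
vertex 1.34 1.601 -1.474
vertex 0.947 1.878 -2.049
vertex 1.102 1.145 -2.019
endloop
endfacet
facet normal 0.849 0.159 -0.503
outer loop
vertex 2.603 2.188 -3.031
vertex 2.758 1.455 -3.001
vertex 2.365 1.732 -3.577
endloop
endfacet
facet normal -0.422 0.778 -0.466
outer loop
vertex 2.603 2.188 -3.031
vertex 2.365 1.732 -3.577
vertex 0.947 1.878 -2.049
endloop
endfacet
facet normal -0.422 0.778 -0.466
outer loop
vertex 0.947 1.878 -2.049
vertex 2.365 1.732 -3.577
vertex 0.709 1.422 -2.595
endloop
endfacet
facet normal -0.849 -0.159 0.503
outer loop
vertex 0.947 1.878 -2.049
vertex 0.709 1.422 -2.595
vertex 1.102 1.145 -2.019
endloop
endfacet
facet normal 0.849 0.158 -0.503
outer loop
vertex 2.365 1.732 -3.577
vertex 2.758 1.455 -3.001
vertex 2.52 0.999 -3.546
endloop
endfacet
facet normal -0.486 -0.139 -0.863
outer loop
vertex 2.365 1.732 -3.577
vertex 2.52 0.999 -3.546
vertex 0.709 1.422 -2.595
endloop
endfacet
facet normal -0.486 -0.139 -0.863
outer loop
vertex 0.709 1.422 -2.595
vertex 2.52 0.999 -3.546
vertex 0.864 0.688 -2.564
endloop
endfacet
facet normal -0.849 -0.158 0.504
outer loop
vertex 0.709 1.422 -2.595
vertex 0.864 0.688 -2.564
vertex 1.102 1.145 -2.019
endloop
endfacet
facet normal 0.849 0.159 -0.504
outer loop
vertex 2.52 0.999 -3.546
vertex 2.758 1.455 -3.001
vertex 2.913 0.722 -2.971
endloop
endfacet
facet normal -0.064 -0.915 -0.397
outer loop
vertex 2.52 0.999 -3.546
vertex 2.913 0.722 -2.971
vertex 0.864 0.688 -2.564
endloop
endfacet
facet normal -0.064 -0.916 -0.396
outer loop
vertex 0.864 0.688 -2.564
vertex 2.913 0.722 -2.971
vertex 1.257 0.412 -1.989
endloop
endfacet
facet normal -0.849 -0.159 0.504
outer loop
vertex 0.864 0.688 -2.564
vertex 1.257 0.412 -1.989
vertex 1.102 1.145 -2.019
endloop
endfacet
facet normal 0.849 0.159 -0.503
outer loop
vertex 2.913 0.722 -2.971
vertex 2.758 1.455 -3.001
vertex 3.151 1.178 -2.425
endloop
endfacet
facet normal 0.422 -0.778 0.466
outer loop
vertex 2.913 0.722 -2.971
vertex 3.151 1.178 -2.425
vertex 1.257 0.412 -1.989
endloop
endfacet
facet normal 0.422 -0.778 0.466
outer loop
vertex 1.257 0.412 -1.989
vertex 3.151 1.178 -2.425
vertex 1.495 0.868 -1.443
endloop
endfacet
facet normal -0.849 -0.159 0.503
outer loop
vertex 1.257 0.412 -1.989
vertex 1.495 0.868 -1.443
vertex 1.102 1.145 -2.019
endloop
endfacet

endsolid
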